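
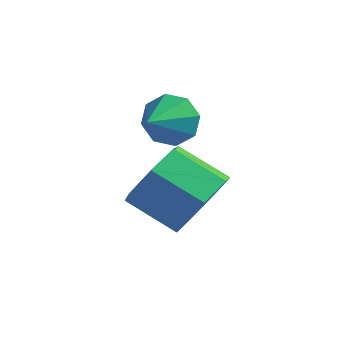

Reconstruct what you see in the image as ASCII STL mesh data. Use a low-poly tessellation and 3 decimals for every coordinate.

solid 
facet normal -0.189 0.925 -0.331
outer loop
vertex -3.701 3.153 1.314
vertex -3.937 2.896 0.73
vertex -4.212 3.055 1.332
endloop
endfacet
facet normal 0.073 -0.200 0.977
outer loop
vertex -3.701 3.153 1.314
vertex -4.212 3.055 1.332
vertex -3.743 1.944 1.07
endloop
endfacet
facet normal -0.188 0.925 -0.330
outer loop
vertex -4.212 3.055 1.332
vertex -3.937 2.896 0.73
vertex -4.562 2.864 0.997
endloop
endfacet
facet normal -0.513 -0.396 0.762
outer loop
vertex -4.212 3.055 1.332
vertex -4.562 2.864 0.997
vertex -3.743 1.944 1.07
endloop
endfacet
facet normal -0.188 0.926 -0.328
outer loop
vertex -4.562 2.864 0.997
vertex -3.937 2.896 0.73
vertex -4.546 2.693 0.506
endloop
endfacet
facet normal -0.740 -0.643 0.200
outer loop
vertex -4.562 2.864 0.997
vertex -4.546 2.693 0.506
vertex -3.743 1.944 1.07
endloop
endfacet
facet normal -0.187 0.925 -0.330
outer loop
vertex -4.546 2.693 0.506
vertex -3.937 2.896 0.73
vertex -4.173 2.64 0.146
endloop
endfacet
facet normal -0.476 -0.794 -0.377
outer loop
vertex -4.546 2.693 0.506
vertex -4.173 2.64 0.146
vertex -3.743 1.944 1.07
endloop
endfacet
facet normal -0.188 0.925 -0.329
outer loop
vertex -4.173 2.64 0.146
vertex -3.937 2.896 0.73
vertex -3.662 2.738 0.129
endloop
endfacet
facet normal 0.125 -0.764 -0.633
outer loop
vertex -4.173 2.64 0.146
vertex -3.662 2.738 0.129
vertex -3.743 1.944 1.07
endloop
endfacet
facet normal -0.189 0.925 -0.330
outer loop
vertex -3.662 2.738 0.129
vertex -3.937 2.896 0.73
vertex -3.312 2.929 0.464
endloop
endfacet
facet normal 0.710 -0.567 -0.418
outer loop
vertex -3.662 2.738 0.129
vertex -3.312 2.929 0.464
vertex -3.743 1.944 1.07
endloop
endfacet
facet normal -0.189 0.925 -0.328
outer loop
vertex -3.312 2.929 0.464
vertex -3.937 2.896 0.73
vertex -3.328 3.1 0.955
endloop
endfacet
facet normal 0.936 -0.322 0.143
outer loop
vertex -3.312 2.929 0.464
vertex -3.328 3.1 0.955
vertex -3.743 1.944 1.07
endloop
endfacet
facet normal -0.187 0.925 -0.331
outer loop
vertex -3.328 3.1 0.955
vertex -3.937 2.896 0.73
vertex -3.701 3.153 1.314
endloop
endfacet
facet normal 0.671 -0.169 0.722
outer loop
vertex -3.328 3.1 0.955
vertex -3.701 3.153 1.314
vertex -3.743 1.944 1.07
endloop
endfacet
facet normal 0.810 0.266 -0.522
outer loop
vertex -2.452 2.168 -0.857
vertex -2.951 2.766 -1.327
vertex -2.493 2.895 -0.551
endloop
endfacet
facet normal 0.583 -0.287 0.760
outer loop
vertex -2.452 2.168 -0.857
vertex -2.493 2.895 -0.551
vertex -3.53 1.815 -0.163
endloop
endfacet
facet normal 0.583 -0.287 0.760
outer loop
vertex -3.53 1.815 -0.163
vertex -2.493 2.895 -0.551
vertex -3.571 2.542 0.143
endloop
endfacet
facet normal -0.810 -0.265 0.522
outer loop
vertex -3.53 1.815 -0.163
vertex -3.571 2.542 0.143
vertex -4.029 2.414 -0.633
endloop
endfacet
facet normal 0.810 0.265 -0.522
outer loop
vertex -2.493 2.895 -0.551
vertex -2.951 2.766 -1.327
vertex -2.879 3.525 -0.83
endloop
endfacet
facet normal 0.323 0.541 0.776
outer loop
vertex -2.493 2.895 -0.551
vertex -2.879 3.525 -0.83
vertex -3.571 2.542 0.143
endloop
endfacet
facet normal 0.323 0.541 0.776
outer loop
vertex -3.571 2.542 0.143
vertex -2.879 3.525 -0.83
vertex -3.957 3.172 -0.135
endloop
endfacet
facet normal -0.810 -0.266 0.522
outer loop
vertex -3.571 2.542 0.143
vertex -3.957 3.172 -0.135
vertex -4.029 2.414 -0.633
endloop
endfacet
facet normal 0.811 0.265 -0.522
outer loop
vertex -2.879 3.525 -0.83
vertex -2.951 2.766 -1.327
vertex -3.319 3.584 -1.483
endloop
endfacet
facet normal -0.180 0.961 0.208
outer loop
vertex -2.879 3.525 -0.83
vertex -3.319 3.584 -1.483
vertex -3.957 3.172 -0.135
endloop
endfacet
facet normal -0.181 0.961 0.208
outer loop
vertex -3.957 3.172 -0.135
vertex -3.319 3.584 -1.483
vertex -4.397 3.231 -0.789
endloop
endfacet
facet normal -0.811 -0.266 0.522
outer loop
vertex -3.957 3.172 -0.135
vertex -4.397 3.231 -0.789
vertex -4.029 2.414 -0.633
endloop
endfacet
facet normal 0.811 0.265 -0.522
outer loop
vertex -3.319 3.584 -1.483
vertex -2.951 2.766 -1.327
vertex -3.482 3.027 -2.019
endloop
endfacet
facet normal -0.548 0.658 -0.517
outer loop
vertex -3.319 3.584 -1.483
vertex -3.482 3.027 -2.019
vertex -4.397 3.231 -0.789
endloop
endfacet
facet normal -0.549 0.657 -0.517
outer loop
vertex -4.397 3.231 -0.789
vertex -3.482 3.027 -2.019
vertex -4.56 2.674 -1.324
endloop
endfacet
facet normal -0.810 -0.265 0.523
outer loop
vertex -4.397 3.231 -0.789
vertex -4.56 2.674 -1.324
vertex -4.029 2.414 -0.633
endloop
endfacet
facet normal 0.811 0.266 -0.522
outer loop
vertex -3.482 3.027 -2.019
vertex -2.951 2.766 -1.327
vertex -3.245 2.274 -2.034
endloop
endfacet
facet normal -0.503 -0.141 -0.852
outer loop
vertex -3.482 3.027 -2.019
vertex -3.245 2.274 -2.034
vertex -4.56 2.674 -1.324
endloop
endfacet
facet normal -0.503 -0.141 -0.852
outer loop
vertex -4.56 2.674 -1.324
vertex -3.245 2.274 -2.034
vertex -4.323 1.921 -1.339
endloop
endfacet
facet normal -0.810 -0.265 0.523
outer loop
vertex -4.56 2.674 -1.324
vertex -4.323 1.921 -1.339
vertex -4.029 2.414 -0.633
endloop
endfacet
facet normal 0.811 0.266 -0.522
outer loop
vertex -3.245 2.274 -2.034
vertex -2.951 2.766 -1.327
vertex -2.787 1.892 -1.517
endloop
endfacet
facet normal -0.079 -0.834 -0.546
outer loop
vertex -3.245 2.274 -2.034
vertex -2.787 1.892 -1.517
vertex -4.323 1.921 -1.339
endloop
endfacet
facet normal -0.079 -0.834 -0.546
outer loop
vertex -4.323 1.921 -1.339
vertex -2.787 1.892 -1.517
vertex -3.865 1.539 -0.822
endloop
endfacet
facet normal -0.811 -0.265 0.522
outer loop
vertex -4.323 1.921 -1.339
vertex -3.865 1.539 -0.822
vertex -4.029 2.414 -0.633
endloop
endfacet
facet normal 0.810 0.266 -0.522
outer loop
vertex -2.787 1.892 -1.517
vertex -2.951 2.766 -1.327
vertex -2.452 2.168 -0.857
endloop
endfacet
facet normal 0.404 -0.899 0.171
outer loop
vertex -2.787 1.892 -1.517
vertex -2.452 2.168 -0.857
vertex -3.865 1.539 -0.822
endloop
endfacet
facet normal 0.404 -0.899 0.171
outer loop
vertex -3.865 1.539 -0.822
vertex -2.452 2.168 -0.857
vertex -3.53 1.815 -0.163
endloop
endfacet
facet normal -0.810 -0.265 0.523
outer loop
vertex -3.865 1.539 -0.822
vertex -3.53 1.815 -0.163
vertex -4.029 2.414 -0.633
endloop
endfacet

endsolid


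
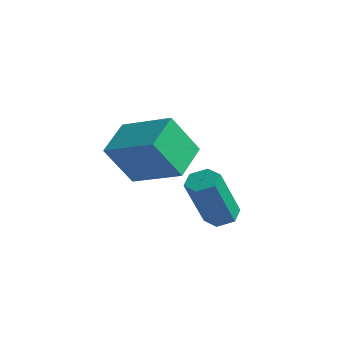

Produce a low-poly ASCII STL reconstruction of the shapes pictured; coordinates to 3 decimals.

solid 
facet normal -0.924 -0.170 -0.343
outer loop
vertex -2.647 -3.09 0.996
vertex -3.16 -1.694 1.688
vertex -2.229 -2.146 -0.599
endloop
endfacet
facet normal 0.312 -0.851 -0.422
outer loop
vertex -0.26 -1.786 0.132
vertex -2.647 -3.09 0.996
vertex -2.229 -2.146 -0.599
endloop
endfacet
facet normal -0.924 -0.169 -0.343
outer loop
vertex -2.229 -2.146 -0.599
vertex -3.16 -1.694 1.688
vertex -2.741 -0.75 0.094
endloop
endfacet
facet normal 0.221 0.497 -0.839
outer loop
vertex -2.741 -0.75 0.094
vertex -0.26 -1.786 0.132
vertex -2.229 -2.146 -0.599
endloop
endfacet
facet normal -0.221 -0.497 0.839
outer loop
vertex -2.647 -3.09 0.996
vertex -1.191 -1.334 2.419
vertex -3.16 -1.694 1.688
endloop
endfacet
facet normal 0.312 -0.851 -0.422
outer loop
vertex -0.679 -2.73 1.726
vertex -2.647 -3.09 0.996
vertex -0.26 -1.786 0.132
endloop
endfacet
facet normal -0.220 -0.497 0.839
outer loop
vertex -0.679 -2.73 1.726
vertex -1.191 -1.334 2.419
vertex -2.647 -3.09 0.996
endloop
endfacet
facet normal -0.312 0.851 0.422
outer loop
vertex -3.16 -1.694 1.688
vertex -1.191 -1.334 2.419
vertex -2.741 -0.75 0.094
endloop
endfacet
facet normal 0.220 0.497 -0.839
outer loop
vertex -0.773 -0.39 0.824
vertex -0.26 -1.786 0.132
vertex -2.741 -0.75 0.094
endloop
endfacet
facet normal -0.312 0.851 0.422
outer loop
vertex -2.741 -0.75 0.094
vertex -1.191 -1.334 2.419
vertex -0.773 -0.39 0.824
endloop
endfacet
facet normal 0.924 0.169 0.343
outer loop
vertex -0.773 -0.39 0.824
vertex -0.679 -2.73 1.726
vertex -0.26 -1.786 0.132
endloop
endfacet
facet normal 0.924 0.169 0.342
outer loop
vertex -1.191 -1.334 2.419
vertex -0.679 -2.73 1.726
vertex -0.773 -0.39 0.824
endloop
endfacet
facet normal -0.033 0.472 -0.881
outer loop
vertex 2.075 -1.494 -0.829
vertex 1.685 -1.936 -1.051
vertex 1.452 -1.424 -0.768
endloop
endfacet
facet normal 0.144 0.875 0.463
outer loop
vertex 2.075 -1.494 -0.829
vertex 1.452 -1.424 -0.768
vertex 2.146 -2.522 1.093
endloop
endfacet
facet normal 0.144 0.875 0.462
outer loop
vertex 2.146 -2.522 1.093
vertex 1.452 -1.424 -0.768
vertex 1.523 -2.451 1.153
endloop
endfacet
facet normal 0.031 -0.471 0.882
outer loop
vertex 2.146 -2.522 1.093
vertex 1.523 -2.451 1.153
vertex 1.755 -2.964 0.871
endloop
endfacet
facet normal -0.032 0.472 -0.881
outer loop
vertex 1.452 -1.424 -0.768
vertex 1.685 -1.936 -1.051
vertex 1.062 -1.865 -0.99
endloop
endfacet
facet normal -0.784 0.535 0.315
outer loop
vertex 1.452 -1.424 -0.768
vertex 1.062 -1.865 -0.99
vertex 1.523 -2.451 1.153
endloop
endfacet
facet normal -0.784 0.535 0.315
outer loop
vertex 1.523 -2.451 1.153
vertex 1.062 -1.865 -0.99
vertex 1.132 -2.893 0.931
endloop
endfacet
facet normal 0.031 -0.471 0.882
outer loop
vertex 1.523 -2.451 1.153
vertex 1.132 -2.893 0.931
vertex 1.755 -2.964 0.871
endloop
endfacet
facet normal -0.033 0.471 -0.881
outer loop
vertex 1.062 -1.865 -0.99
vertex 1.685 -1.936 -1.051
vertex 1.294 -2.378 -1.273
endloop
endfacet
facet normal -0.929 -0.339 -0.147
outer loop
vertex 1.062 -1.865 -0.99
vertex 1.294 -2.378 -1.273
vertex 1.132 -2.893 0.931
endloop
endfacet
facet normal -0.929 -0.340 -0.148
outer loop
vertex 1.132 -2.893 0.931
vertex 1.294 -2.378 -1.273
vertex 1.365 -3.406 0.649
endloop
endfacet
facet normal 0.031 -0.471 0.882
outer loop
vertex 1.132 -2.893 0.931
vertex 1.365 -3.406 0.649
vertex 1.755 -2.964 0.871
endloop
endfacet
facet normal -0.031 0.471 -0.882
outer loop
vertex 1.294 -2.378 -1.273
vertex 1.685 -1.936 -1.051
vertex 1.917 -2.449 -1.333
endloop
endfacet
facet normal -0.144 -0.875 -0.463
outer loop
vertex 1.294 -2.378 -1.273
vertex 1.917 -2.449 -1.333
vertex 1.365 -3.406 0.649
endloop
endfacet
facet normal -0.144 -0.875 -0.462
outer loop
vertex 1.365 -3.406 0.649
vertex 1.917 -2.449 -1.333
vertex 1.988 -3.476 0.588
endloop
endfacet
facet normal 0.033 -0.472 0.881
outer loop
vertex 1.365 -3.406 0.649
vertex 1.988 -3.476 0.588
vertex 1.755 -2.964 0.871
endloop
endfacet
facet normal -0.031 0.471 -0.882
outer loop
vertex 1.917 -2.449 -1.333
vertex 1.685 -1.936 -1.051
vertex 2.308 -2.007 -1.111
endloop
endfacet
facet normal 0.784 -0.535 -0.315
outer loop
vertex 1.917 -2.449 -1.333
vertex 2.308 -2.007 -1.111
vertex 1.988 -3.476 0.588
endloop
endfacet
facet normal 0.784 -0.535 -0.315
outer loop
vertex 1.988 -3.476 0.588
vertex 2.308 -2.007 -1.111
vertex 2.378 -3.035 0.81
endloop
endfacet
facet normal 0.032 -0.472 0.881
outer loop
vertex 1.988 -3.476 0.588
vertex 2.378 -3.035 0.81
vertex 1.755 -2.964 0.871
endloop
endfacet
facet normal -0.031 0.471 -0.882
outer loop
vertex 2.308 -2.007 -1.111
vertex 1.685 -1.936 -1.051
vertex 2.075 -1.494 -0.829
endloop
endfacet
facet normal 0.929 0.340 0.148
outer loop
vertex 2.308 -2.007 -1.111
vertex 2.075 -1.494 -0.829
vertex 2.378 -3.035 0.81
endloop
endfacet
facet normal 0.929 0.339 0.147
outer loop
vertex 2.378 -3.035 0.81
vertex 2.075 -1.494 -0.829
vertex 2.146 -2.522 1.093
endloop
endfacet
facet normal 0.033 -0.471 0.881
outer loop
vertex 2.378 -3.035 0.81
vertex 2.146 -2.522 1.093
vertex 1.755 -2.964 0.871
endloop
endfacet

endsolid


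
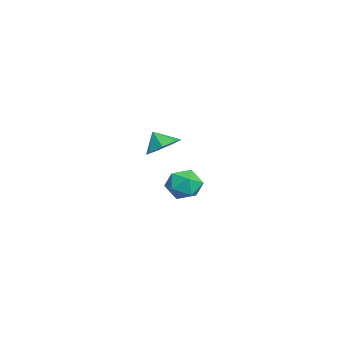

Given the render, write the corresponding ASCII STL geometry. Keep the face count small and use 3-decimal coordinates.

solid 
facet normal 0.355 0.472 -0.807
outer loop
vertex 3.881 0.743 2.227
vertex 3.169 1.529 2.374
vertex 4.163 1.447 2.763
endloop
endfacet
facet normal 0.460 -0.647 0.608
outer loop
vertex 3.881 0.743 2.227
vertex 4.163 1.447 2.763
vertex 2.751 0.971 3.326
endloop
endfacet
facet normal 0.355 0.472 -0.807
outer loop
vertex 4.163 1.447 2.763
vertex 3.169 1.529 2.374
vertex 3.697 2.212 3.006
endloop
endfacet
facet normal 0.386 -0.057 0.921
outer loop
vertex 4.163 1.447 2.763
vertex 3.697 2.212 3.006
vertex 2.751 0.971 3.326
endloop
endfacet
facet normal 0.355 0.472 -0.807
outer loop
vertex 3.697 2.212 3.006
vertex 3.169 1.529 2.374
vertex 2.834 2.463 2.773
endloop
endfacet
facet normal -0.148 0.351 0.925
outer loop
vertex 3.697 2.212 3.006
vertex 2.834 2.463 2.773
vertex 2.751 0.971 3.326
endloop
endfacet
facet normal 0.354 0.472 -0.807
outer loop
vertex 2.834 2.463 2.773
vertex 3.169 1.529 2.374
vertex 2.223 2.01 2.24
endloop
endfacet
facet normal -0.739 0.270 0.617
outer loop
vertex 2.834 2.463 2.773
vertex 2.223 2.01 2.24
vertex 2.751 0.971 3.326
endloop
endfacet
facet normal 0.355 0.473 -0.807
outer loop
vertex 2.223 2.01 2.24
vertex 3.169 1.529 2.374
vertex 2.325 1.195 1.807
endloop
endfacet
facet normal -0.943 -0.240 0.229
outer loop
vertex 2.223 2.01 2.24
vertex 2.325 1.195 1.807
vertex 2.751 0.971 3.326
endloop
endfacet
facet normal 0.355 0.473 -0.807
outer loop
vertex 2.325 1.195 1.807
vertex 3.169 1.529 2.374
vertex 3.063 0.631 1.801
endloop
endfacet
facet normal -0.606 -0.794 0.053
outer loop
vertex 2.325 1.195 1.807
vertex 3.063 0.631 1.801
vertex 2.751 0.971 3.326
endloop
endfacet
facet normal 0.355 0.473 -0.806
outer loop
vertex 3.063 0.631 1.801
vertex 3.169 1.529 2.374
vertex 3.881 0.743 2.227
endloop
endfacet
facet normal 0.018 -0.975 0.221
outer loop
vertex 3.063 0.631 1.801
vertex 3.881 0.743 2.227
vertex 2.751 0.971 3.326
endloop
endfacet
facet normal -0.276 0.923 -0.268
outer loop
vertex -4.041 3.562 -4.062
vertex -4.839 3.583 -3.168
vertex -3.721 3.972 -2.982
endloop
endfacet
facet normal 0.409 0.806 -0.427
outer loop
vertex -4.041 3.562 -4.062
vertex -3.721 3.972 -2.982
vertex -2.975 3.266 -3.599
endloop
endfacet
facet normal 0.442 0.242 -0.864
outer loop
vertex -4.041 3.562 -4.062
vertex -2.975 3.266 -3.599
vertex -3.633 2.44 -4.167
endloop
endfacet
facet normal -0.224 0.010 -0.974
outer loop
vertex -4.041 3.562 -4.062
vertex -3.633 2.44 -4.167
vertex -4.785 2.636 -3.9
endloop
endfacet
facet normal -0.668 0.431 -0.607
outer loop
vertex -4.041 3.562 -4.062
vertex -4.785 2.636 -3.9
vertex -4.839 3.583 -3.168
endloop
endfacet
facet normal 0.750 0.638 0.177
outer loop
vertex -2.975 3.266 -3.599
vertex -3.721 3.972 -2.982
vertex -3.115 3.104 -2.42
endloop
endfacet
facet normal -0.360 0.826 0.433
outer loop
vertex -3.721 3.972 -2.982
vertex -4.839 3.583 -3.168
vertex -4.267 3.3 -2.153
endloop
endfacet
facet normal -0.993 0.031 -0.114
outer loop
vertex -4.839 3.583 -3.168
vertex -4.785 2.636 -3.9
vertex -4.925 2.474 -2.721
endloop
endfacet
facet normal -0.275 -0.650 -0.708
outer loop
vertex -4.785 2.636 -3.9
vertex -3.633 2.44 -4.167
vertex -4.179 1.768 -3.338
endloop
endfacet
facet normal 0.803 -0.276 -0.529
outer loop
vertex -3.633 2.44 -4.167
vertex -2.975 3.266 -3.599
vertex -3.061 2.157 -3.152
endloop
endfacet
facet normal 0.224 -0.010 0.974
outer loop
vertex -3.859 2.178 -2.258
vertex -3.115 3.104 -2.42
vertex -4.267 3.3 -2.153
endloop
endfacet
facet normal -0.442 -0.242 0.864
outer loop
vertex -3.859 2.178 -2.258
vertex -4.267 3.3 -2.153
vertex -4.925 2.474 -2.721
endloop
endfacet
facet normal -0.409 -0.806 0.427
outer loop
vertex -3.859 2.178 -2.258
vertex -4.925 2.474 -2.721
vertex -4.179 1.768 -3.338
endloop
endfacet
facet normal 0.276 -0.923 0.268
outer loop
vertex -3.859 2.178 -2.258
vertex -4.179 1.768 -3.338
vertex -3.061 2.157 -3.152
endloop
endfacet
facet normal 0.668 -0.431 0.607
outer loop
vertex -3.859 2.178 -2.258
vertex -3.061 2.157 -3.152
vertex -3.115 3.104 -2.42
endloop
endfacet
facet normal 0.275 0.650 0.708
outer loop
vertex -4.267 3.3 -2.153
vertex -3.115 3.104 -2.42
vertex -3.721 3.972 -2.982
endloop
endfacet
facet normal -0.803 0.276 0.529
outer loop
vertex -4.925 2.474 -2.721
vertex -4.267 3.3 -2.153
vertex -4.839 3.583 -3.168
endloop
endfacet
facet normal -0.750 -0.638 -0.177
outer loop
vertex -4.179 1.768 -3.338
vertex -4.925 2.474 -2.721
vertex -4.785 2.636 -3.9
endloop
endfacet
facet normal 0.360 -0.826 -0.433
outer loop
vertex -3.061 2.157 -3.152
vertex -4.179 1.768 -3.338
vertex -3.633 2.44 -4.167
endloop
endfacet
facet normal 0.993 -0.031 0.114
outer loop
vertex -3.115 3.104 -2.42
vertex -3.061 2.157 -3.152
vertex -2.975 3.266 -3.599
endloop
endfacet

endsolid


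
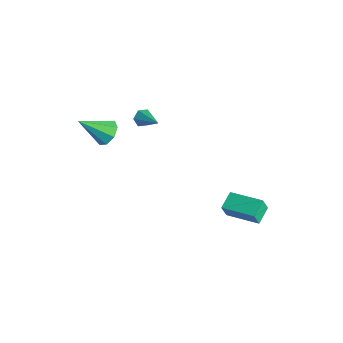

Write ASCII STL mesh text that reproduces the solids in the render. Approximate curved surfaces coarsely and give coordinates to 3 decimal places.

solid 
facet normal -0.872 -0.121 -0.474
outer loop
vertex 0.392 -1.0 3.298
vertex 0.165 -0.615 3.618
vertex 0.403 -0.472 3.143
endloop
endfacet
facet normal 0.721 -0.209 -0.661
outer loop
vertex 0.392 -1.0 3.298
vertex 0.403 -0.472 3.143
vertex 1.535 -0.425 4.362
endloop
endfacet
facet normal -0.873 -0.120 -0.473
outer loop
vertex 0.403 -0.472 3.143
vertex 0.165 -0.615 3.618
vertex 0.176 -0.087 3.464
endloop
endfacet
facet normal 0.503 0.709 -0.494
outer loop
vertex 0.403 -0.472 3.143
vertex 0.176 -0.087 3.464
vertex 1.535 -0.425 4.362
endloop
endfacet
facet normal -0.873 -0.120 -0.473
outer loop
vertex 0.176 -0.087 3.464
vertex 0.165 -0.615 3.618
vertex -0.062 -0.23 3.939
endloop
endfacet
facet normal 0.036 0.952 0.304
outer loop
vertex 0.176 -0.087 3.464
vertex -0.062 -0.23 3.939
vertex 1.535 -0.425 4.362
endloop
endfacet
facet normal -0.873 -0.120 -0.473
outer loop
vertex -0.062 -0.23 3.939
vertex 0.165 -0.615 3.618
vertex -0.073 -0.757 4.093
endloop
endfacet
facet normal -0.214 0.278 0.936
outer loop
vertex -0.062 -0.23 3.939
vertex -0.073 -0.757 4.093
vertex 1.535 -0.425 4.362
endloop
endfacet
facet normal -0.873 -0.121 -0.473
outer loop
vertex -0.073 -0.757 4.093
vertex 0.165 -0.615 3.618
vertex 0.154 -1.142 3.773
endloop
endfacet
facet normal 0.003 -0.638 0.770
outer loop
vertex -0.073 -0.757 4.093
vertex 0.154 -1.142 3.773
vertex 1.535 -0.425 4.362
endloop
endfacet
facet normal -0.873 -0.121 -0.473
outer loop
vertex 0.154 -1.142 3.773
vertex 0.165 -0.615 3.618
vertex 0.392 -1.0 3.298
endloop
endfacet
facet normal 0.470 -0.882 -0.028
outer loop
vertex 0.154 -1.142 3.773
vertex 0.392 -1.0 3.298
vertex 1.535 -0.425 4.362
endloop
endfacet
facet normal -0.828 -0.530 -0.184
outer loop
vertex 2.829 2.581 -3.409
vertex 2.201 3.442 -3.065
vertex 2.809 2.913 -4.277
endloop
endfacet
facet normal 0.561 -0.769 -0.307
outer loop
vertex 4.439 3.958 -3.915
vertex 2.829 2.581 -3.409
vertex 2.809 2.913 -4.277
endloop
endfacet
facet normal -0.828 -0.530 -0.184
outer loop
vertex 2.809 2.913 -4.277
vertex 2.201 3.442 -3.065
vertex 2.181 3.774 -3.933
endloop
endfacet
facet normal -0.022 0.357 -0.934
outer loop
vertex 2.181 3.774 -3.933
vertex 4.439 3.958 -3.915
vertex 2.809 2.913 -4.277
endloop
endfacet
facet normal 0.022 -0.357 0.934
outer loop
vertex 2.829 2.581 -3.409
vertex 3.831 4.487 -2.703
vertex 2.201 3.442 -3.065
endloop
endfacet
facet normal 0.561 -0.769 -0.307
outer loop
vertex 4.459 3.626 -3.047
vertex 2.829 2.581 -3.409
vertex 4.439 3.958 -3.915
endloop
endfacet
facet normal 0.022 -0.357 0.934
outer loop
vertex 4.459 3.626 -3.047
vertex 3.831 4.487 -2.703
vertex 2.829 2.581 -3.409
endloop
endfacet
facet normal -0.561 0.769 0.307
outer loop
vertex 2.201 3.442 -3.065
vertex 3.831 4.487 -2.703
vertex 2.181 3.774 -3.933
endloop
endfacet
facet normal -0.022 0.357 -0.934
outer loop
vertex 3.811 4.819 -3.571
vertex 4.439 3.958 -3.915
vertex 2.181 3.774 -3.933
endloop
endfacet
facet normal -0.561 0.769 0.307
outer loop
vertex 2.181 3.774 -3.933
vertex 3.831 4.487 -2.703
vertex 3.811 4.819 -3.571
endloop
endfacet
facet normal 0.828 0.530 0.184
outer loop
vertex 3.811 4.819 -3.571
vertex 4.459 3.626 -3.047
vertex 4.439 3.958 -3.915
endloop
endfacet
facet normal 0.828 0.530 0.184
outer loop
vertex 3.831 4.487 -2.703
vertex 4.459 3.626 -3.047
vertex 3.811 4.819 -3.571
endloop
endfacet
facet normal 0.236 0.721 -0.652
outer loop
vertex -0.296 -1.835 2.943
vertex -0.642 -2.261 2.347
vertex -0.897 -1.701 2.874
endloop
endfacet
facet normal -0.028 0.355 0.934
outer loop
vertex -0.296 -1.835 2.943
vertex -0.897 -1.701 2.874
vertex -1.098 -3.659 3.613
endloop
endfacet
facet normal 0.235 0.721 -0.652
outer loop
vertex -0.897 -1.701 2.874
vertex -0.642 -2.261 2.347
vertex -1.349 -1.895 2.497
endloop
endfacet
facet normal -0.684 0.318 0.656
outer loop
vertex -0.897 -1.701 2.874
vertex -1.349 -1.895 2.497
vertex -1.098 -3.659 3.613
endloop
endfacet
facet normal 0.235 0.721 -0.652
outer loop
vertex -1.349 -1.895 2.497
vertex -0.642 -2.261 2.347
vertex -1.387 -2.303 2.032
endloop
endfacet
facet normal -0.990 -0.058 0.131
outer loop
vertex -1.349 -1.895 2.497
vertex -1.387 -2.303 2.032
vertex -1.098 -3.659 3.613
endloop
endfacet
facet normal 0.235 0.720 -0.653
outer loop
vertex -1.387 -2.303 2.032
vertex -0.642 -2.261 2.347
vertex -0.989 -2.687 1.752
endloop
endfacet
facet normal -0.765 -0.551 -0.333
outer loop
vertex -1.387 -2.303 2.032
vertex -0.989 -2.687 1.752
vertex -1.098 -3.659 3.613
endloop
endfacet
facet normal 0.234 0.721 -0.653
outer loop
vertex -0.989 -2.687 1.752
vertex -0.642 -2.261 2.347
vertex -0.387 -2.821 1.82
endloop
endfacet
facet normal -0.142 -0.874 -0.465
outer loop
vertex -0.989 -2.687 1.752
vertex -0.387 -2.821 1.82
vertex -1.098 -3.659 3.613
endloop
endfacet
facet normal 0.236 0.721 -0.652
outer loop
vertex -0.387 -2.821 1.82
vertex -0.642 -2.261 2.347
vertex 0.065 -2.627 2.198
endloop
endfacet
facet normal 0.515 -0.837 -0.187
outer loop
vertex -0.387 -2.821 1.82
vertex 0.065 -2.627 2.198
vertex -1.098 -3.659 3.613
endloop
endfacet
facet normal 0.235 0.720 -0.653
outer loop
vertex 0.065 -2.627 2.198
vertex -0.642 -2.261 2.347
vertex 0.103 -2.218 2.663
endloop
endfacet
facet normal 0.820 -0.461 0.338
outer loop
vertex 0.065 -2.627 2.198
vertex 0.103 -2.218 2.663
vertex -1.098 -3.659 3.613
endloop
endfacet
facet normal 0.235 0.721 -0.652
outer loop
vertex 0.103 -2.218 2.663
vertex -0.642 -2.261 2.347
vertex -0.296 -1.835 2.943
endloop
endfacet
facet normal 0.595 0.033 0.803
outer loop
vertex 0.103 -2.218 2.663
vertex -0.296 -1.835 2.943
vertex -1.098 -3.659 3.613
endloop
endfacet

endsolid


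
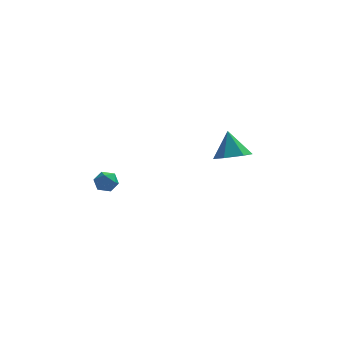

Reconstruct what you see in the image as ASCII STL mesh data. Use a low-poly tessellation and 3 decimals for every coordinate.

solid 
facet normal 0.122 -0.470 -0.874
outer loop
vertex 4.268 3.541 -2.24
vertex 3.749 2.77 -1.898
vertex 3.286 3.512 -2.362
endloop
endfacet
facet normal -0.029 1.000 -0.006
outer loop
vertex 4.268 3.541 -2.24
vertex 3.286 3.512 -2.362
vertex 3.551 3.53 -0.482
endloop
endfacet
facet normal 0.122 -0.470 -0.874
outer loop
vertex 3.286 3.512 -2.362
vertex 3.749 2.77 -1.898
vertex 2.767 2.741 -2.02
endloop
endfacet
facet normal -0.802 0.588 0.107
outer loop
vertex 3.286 3.512 -2.362
vertex 2.767 2.741 -2.02
vertex 3.551 3.53 -0.482
endloop
endfacet
facet normal 0.123 -0.469 -0.875
outer loop
vertex 2.767 2.741 -2.02
vertex 3.749 2.77 -1.898
vertex 3.231 1.999 -1.557
endloop
endfacet
facet normal -0.830 -0.193 0.522
outer loop
vertex 2.767 2.741 -2.02
vertex 3.231 1.999 -1.557
vertex 3.551 3.53 -0.482
endloop
endfacet
facet normal 0.123 -0.469 -0.875
outer loop
vertex 3.231 1.999 -1.557
vertex 3.749 2.77 -1.898
vertex 4.213 2.028 -1.435
endloop
endfacet
facet normal -0.086 -0.560 0.824
outer loop
vertex 3.231 1.999 -1.557
vertex 4.213 2.028 -1.435
vertex 3.551 3.53 -0.482
endloop
endfacet
facet normal 0.123 -0.469 -0.875
outer loop
vertex 4.213 2.028 -1.435
vertex 3.749 2.77 -1.898
vertex 4.731 2.799 -1.776
endloop
endfacet
facet normal 0.688 -0.148 0.711
outer loop
vertex 4.213 2.028 -1.435
vertex 4.731 2.799 -1.776
vertex 3.551 3.53 -0.482
endloop
endfacet
facet normal 0.122 -0.470 -0.874
outer loop
vertex 4.731 2.799 -1.776
vertex 3.749 2.77 -1.898
vertex 4.268 3.541 -2.24
endloop
endfacet
facet normal 0.716 0.632 0.296
outer loop
vertex 4.731 2.799 -1.776
vertex 4.268 3.541 -2.24
vertex 3.551 3.53 -0.482
endloop
endfacet
facet normal -0.608 -0.592 0.529
outer loop
vertex -3.298 -3.341 0.234
vertex -2.939 -3.849 0.078
vertex -2.806 -3.512 0.608
endloop
endfacet
facet normal -0.589 0.065 0.805
outer loop
vertex -3.298 -3.341 0.234
vertex -2.806 -3.512 0.608
vertex -2.912 -2.892 0.48
endloop
endfacet
facet normal -0.798 0.522 0.300
outer loop
vertex -3.298 -3.341 0.234
vertex -2.912 -2.892 0.48
vertex -3.11 -2.846 -0.128
endloop
endfacet
facet normal -0.946 0.148 -0.289
outer loop
vertex -3.298 -3.341 0.234
vertex -3.11 -2.846 -0.128
vertex -3.127 -3.437 -0.376
endloop
endfacet
facet normal -0.829 -0.540 -0.147
outer loop
vertex -3.298 -3.341 0.234
vertex -3.127 -3.437 -0.376
vertex -2.939 -3.849 0.078
endloop
endfacet
facet normal 0.090 0.216 0.972
outer loop
vertex -2.912 -2.892 0.48
vertex -2.806 -3.512 0.608
vertex -2.313 -3.123 0.476
endloop
endfacet
facet normal 0.059 -0.849 0.525
outer loop
vertex -2.806 -3.512 0.608
vertex -2.939 -3.849 0.078
vertex -2.33 -3.714 0.228
endloop
endfacet
facet normal -0.299 -0.765 -0.570
outer loop
vertex -2.939 -3.849 0.078
vertex -3.127 -3.437 -0.376
vertex -2.528 -3.668 -0.38
endloop
endfacet
facet normal -0.490 0.349 -0.799
outer loop
vertex -3.127 -3.437 -0.376
vertex -3.11 -2.846 -0.128
vertex -2.634 -3.048 -0.508
endloop
endfacet
facet normal -0.250 0.956 0.154
outer loop
vertex -3.11 -2.846 -0.128
vertex -2.912 -2.892 0.48
vertex -2.501 -2.711 0.022
endloop
endfacet
facet normal 0.946 -0.148 0.289
outer loop
vertex -2.142 -3.219 -0.134
vertex -2.313 -3.123 0.476
vertex -2.33 -3.714 0.228
endloop
endfacet
facet normal 0.798 -0.522 -0.300
outer loop
vertex -2.142 -3.219 -0.134
vertex -2.33 -3.714 0.228
vertex -2.528 -3.668 -0.38
endloop
endfacet
facet normal 0.589 -0.065 -0.805
outer loop
vertex -2.142 -3.219 -0.134
vertex -2.528 -3.668 -0.38
vertex -2.634 -3.048 -0.508
endloop
endfacet
facet normal 0.608 0.592 -0.529
outer loop
vertex -2.142 -3.219 -0.134
vertex -2.634 -3.048 -0.508
vertex -2.501 -2.711 0.022
endloop
endfacet
facet normal 0.829 0.540 0.147
outer loop
vertex -2.142 -3.219 -0.134
vertex -2.501 -2.711 0.022
vertex -2.313 -3.123 0.476
endloop
endfacet
facet normal 0.490 -0.349 0.799
outer loop
vertex -2.33 -3.714 0.228
vertex -2.313 -3.123 0.476
vertex -2.806 -3.512 0.608
endloop
endfacet
facet normal 0.250 -0.956 -0.154
outer loop
vertex -2.528 -3.668 -0.38
vertex -2.33 -3.714 0.228
vertex -2.939 -3.849 0.078
endloop
endfacet
facet normal -0.090 -0.216 -0.972
outer loop
vertex -2.634 -3.048 -0.508
vertex -2.528 -3.668 -0.38
vertex -3.127 -3.437 -0.376
endloop
endfacet
facet normal -0.059 0.849 -0.525
outer loop
vertex -2.501 -2.711 0.022
vertex -2.634 -3.048 -0.508
vertex -3.11 -2.846 -0.128
endloop
endfacet
facet normal 0.299 0.765 0.570
outer loop
vertex -2.313 -3.123 0.476
vertex -2.501 -2.711 0.022
vertex -2.912 -2.892 0.48
endloop
endfacet

endsolid


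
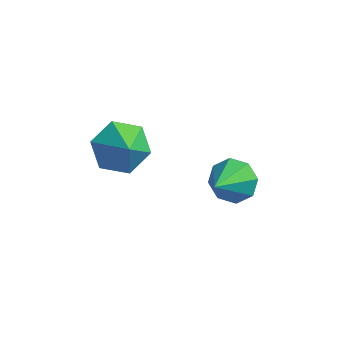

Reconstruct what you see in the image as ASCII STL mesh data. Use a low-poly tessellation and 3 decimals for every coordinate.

solid 
facet normal 0.014 0.808 -0.589
outer loop
vertex -0.742 0.022 -2.279
vertex -1.587 0.231 -2.013
vertex -0.751 0.433 -1.716
endloop
endfacet
facet normal 0.901 -0.344 0.265
outer loop
vertex -0.742 0.022 -2.279
vertex -0.751 0.433 -1.716
vertex -1.613 -1.231 -0.947
endloop
endfacet
facet normal 0.014 0.808 -0.589
outer loop
vertex -0.751 0.433 -1.716
vertex -1.587 0.231 -2.013
vertex -1.25 0.725 -1.328
endloop
endfacet
facet normal 0.626 0.035 0.779
outer loop
vertex -0.751 0.433 -1.716
vertex -1.25 0.725 -1.328
vertex -1.613 -1.231 -0.947
endloop
endfacet
facet normal 0.014 0.808 -0.590
outer loop
vertex -1.25 0.725 -1.328
vertex -1.587 0.231 -2.013
vertex -1.946 0.728 -1.341
endloop
endfacet
facet normal -0.017 0.194 0.981
outer loop
vertex -1.25 0.725 -1.328
vertex -1.946 0.728 -1.341
vertex -1.613 -1.231 -0.947
endloop
endfacet
facet normal 0.015 0.808 -0.589
outer loop
vertex -1.946 0.728 -1.341
vertex -1.587 0.231 -2.013
vertex -2.432 0.44 -1.748
endloop
endfacet
facet normal -0.655 0.040 0.754
outer loop
vertex -1.946 0.728 -1.341
vertex -2.432 0.44 -1.748
vertex -1.613 -1.231 -0.947
endloop
endfacet
facet normal 0.015 0.807 -0.590
outer loop
vertex -2.432 0.44 -1.748
vertex -1.587 0.231 -2.013
vertex -2.423 0.029 -2.31
endloop
endfacet
facet normal -0.913 -0.336 0.231
outer loop
vertex -2.432 0.44 -1.748
vertex -2.423 0.029 -2.31
vertex -1.613 -1.231 -0.947
endloop
endfacet
facet normal 0.014 0.808 -0.589
outer loop
vertex -2.423 0.029 -2.31
vertex -1.587 0.231 -2.013
vertex -1.924 -0.263 -2.699
endloop
endfacet
facet normal -0.639 -0.716 -0.282
outer loop
vertex -2.423 0.029 -2.31
vertex -1.924 -0.263 -2.699
vertex -1.613 -1.231 -0.947
endloop
endfacet
facet normal 0.014 0.808 -0.589
outer loop
vertex -1.924 -0.263 -2.699
vertex -1.587 0.231 -2.013
vertex -1.228 -0.266 -2.686
endloop
endfacet
facet normal 0.005 -0.875 -0.484
outer loop
vertex -1.924 -0.263 -2.699
vertex -1.228 -0.266 -2.686
vertex -1.613 -1.231 -0.947
endloop
endfacet
facet normal 0.014 0.808 -0.589
outer loop
vertex -1.228 -0.266 -2.686
vertex -1.587 0.231 -2.013
vertex -0.742 0.022 -2.279
endloop
endfacet
facet normal 0.643 -0.721 -0.258
outer loop
vertex -1.228 -0.266 -2.686
vertex -0.742 0.022 -2.279
vertex -1.613 -1.231 -0.947
endloop
endfacet
facet normal -0.563 0.519 -0.643
outer loop
vertex -3.511 -3.598 1.245
vertex -4.035 -3.19 2.033
vertex -3.192 -2.718 1.675
endloop
endfacet
facet normal 0.949 -0.302 -0.086
outer loop
vertex -3.511 -3.598 1.245
vertex -3.192 -2.718 1.675
vertex -3.425 -3.75 2.727
endloop
endfacet
facet normal -0.563 0.518 -0.644
outer loop
vertex -3.192 -2.718 1.675
vertex -4.035 -3.19 2.033
vertex -3.716 -2.31 2.462
endloop
endfacet
facet normal 0.861 0.255 0.441
outer loop
vertex -3.192 -2.718 1.675
vertex -3.716 -2.31 2.462
vertex -3.425 -3.75 2.727
endloop
endfacet
facet normal -0.564 0.518 -0.643
outer loop
vertex -3.716 -2.31 2.462
vertex -4.035 -3.19 2.033
vertex -4.558 -2.782 2.821
endloop
endfacet
facet normal 0.272 0.227 0.935
outer loop
vertex -3.716 -2.31 2.462
vertex -4.558 -2.782 2.821
vertex -3.425 -3.75 2.727
endloop
endfacet
facet normal -0.564 0.518 -0.643
outer loop
vertex -4.558 -2.782 2.821
vertex -4.035 -3.19 2.033
vertex -4.877 -3.663 2.391
endloop
endfacet
facet normal -0.231 -0.358 0.905
outer loop
vertex -4.558 -2.782 2.821
vertex -4.877 -3.663 2.391
vertex -3.425 -3.75 2.727
endloop
endfacet
facet normal -0.564 0.518 -0.642
outer loop
vertex -4.877 -3.663 2.391
vertex -4.035 -3.19 2.033
vertex -4.354 -4.07 1.603
endloop
endfacet
facet normal -0.142 -0.915 0.378
outer loop
vertex -4.877 -3.663 2.391
vertex -4.354 -4.07 1.603
vertex -3.425 -3.75 2.727
endloop
endfacet
facet normal -0.563 0.519 -0.643
outer loop
vertex -4.354 -4.07 1.603
vertex -4.035 -3.19 2.033
vertex -3.511 -3.598 1.245
endloop
endfacet
facet normal 0.447 -0.887 -0.117
outer loop
vertex -4.354 -4.07 1.603
vertex -3.511 -3.598 1.245
vertex -3.425 -3.75 2.727
endloop
endfacet

endsolid


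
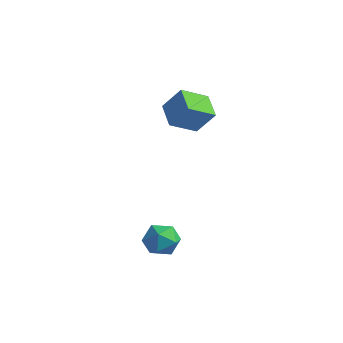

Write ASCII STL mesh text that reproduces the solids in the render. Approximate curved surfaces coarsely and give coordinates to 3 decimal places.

solid 
facet normal -0.772 0.552 -0.315
outer loop
vertex 2.274 -3.285 -3.828
vertex 1.542 -3.937 -3.176
vertex 2.042 -2.975 -2.716
endloop
endfacet
facet normal -0.174 0.939 -0.298
outer loop
vertex 2.274 -3.285 -3.828
vertex 2.042 -2.975 -2.716
vertex 3.142 -2.903 -3.13
endloop
endfacet
facet normal 0.306 0.622 -0.721
outer loop
vertex 2.274 -3.285 -3.828
vertex 3.142 -2.903 -3.13
vertex 3.322 -3.821 -3.846
endloop
endfacet
facet normal 0.003 0.039 -0.999
outer loop
vertex 2.274 -3.285 -3.828
vertex 3.322 -3.821 -3.846
vertex 2.334 -4.46 -3.874
endloop
endfacet
facet normal -0.663 -0.005 -0.749
outer loop
vertex 2.274 -3.285 -3.828
vertex 2.334 -4.46 -3.874
vertex 1.542 -3.937 -3.176
endloop
endfacet
facet normal 0.079 0.926 0.370
outer loop
vertex 3.142 -2.903 -3.13
vertex 2.042 -2.975 -2.716
vertex 2.946 -3.32 -2.046
endloop
endfacet
facet normal -0.891 0.299 0.342
outer loop
vertex 2.042 -2.975 -2.716
vertex 1.542 -3.937 -3.176
vertex 1.958 -3.959 -2.074
endloop
endfacet
facet normal -0.714 -0.601 -0.360
outer loop
vertex 1.542 -3.937 -3.176
vertex 2.334 -4.46 -3.874
vertex 2.138 -4.877 -2.79
endloop
endfacet
facet normal 0.365 -0.530 -0.765
outer loop
vertex 2.334 -4.46 -3.874
vertex 3.322 -3.821 -3.846
vertex 3.238 -4.805 -3.204
endloop
endfacet
facet normal 0.855 0.413 -0.314
outer loop
vertex 3.322 -3.821 -3.846
vertex 3.142 -2.903 -3.13
vertex 3.738 -3.843 -2.744
endloop
endfacet
facet normal -0.003 -0.039 0.999
outer loop
vertex 3.006 -4.495 -2.092
vertex 2.946 -3.32 -2.046
vertex 1.958 -3.959 -2.074
endloop
endfacet
facet normal -0.306 -0.622 0.721
outer loop
vertex 3.006 -4.495 -2.092
vertex 1.958 -3.959 -2.074
vertex 2.138 -4.877 -2.79
endloop
endfacet
facet normal 0.174 -0.939 0.298
outer loop
vertex 3.006 -4.495 -2.092
vertex 2.138 -4.877 -2.79
vertex 3.238 -4.805 -3.204
endloop
endfacet
facet normal 0.772 -0.552 0.315
outer loop
vertex 3.006 -4.495 -2.092
vertex 3.238 -4.805 -3.204
vertex 3.738 -3.843 -2.744
endloop
endfacet
facet normal 0.663 0.005 0.749
outer loop
vertex 3.006 -4.495 -2.092
vertex 3.738 -3.843 -2.744
vertex 2.946 -3.32 -2.046
endloop
endfacet
facet normal -0.365 0.530 0.765
outer loop
vertex 1.958 -3.959 -2.074
vertex 2.946 -3.32 -2.046
vertex 2.042 -2.975 -2.716
endloop
endfacet
facet normal -0.855 -0.413 0.314
outer loop
vertex 2.138 -4.877 -2.79
vertex 1.958 -3.959 -2.074
vertex 1.542 -3.937 -3.176
endloop
endfacet
facet normal -0.079 -0.926 -0.370
outer loop
vertex 3.238 -4.805 -3.204
vertex 2.138 -4.877 -2.79
vertex 2.334 -4.46 -3.874
endloop
endfacet
facet normal 0.891 -0.299 -0.342
outer loop
vertex 3.738 -3.843 -2.744
vertex 3.238 -4.805 -3.204
vertex 3.322 -3.821 -3.846
endloop
endfacet
facet normal 0.714 0.601 0.360
outer loop
vertex 2.946 -3.32 -2.046
vertex 3.738 -3.843 -2.744
vertex 3.142 -2.903 -3.13
endloop
endfacet
facet normal -0.784 0.489 0.381
outer loop
vertex -3.337 2.295 2.866
vertex -2.31 2.772 4.367
vertex -2.758 3.939 1.947
endloop
endfacet
facet normal -0.546 -0.254 -0.798
outer loop
vertex -1.33 3.048 1.253
vertex -3.337 2.295 2.866
vertex -2.758 3.939 1.947
endloop
endfacet
facet normal -0.784 0.489 0.381
outer loop
vertex -2.758 3.939 1.947
vertex -2.31 2.772 4.367
vertex -1.731 4.416 3.448
endloop
endfacet
facet normal 0.294 0.834 -0.466
outer loop
vertex -1.731 4.416 3.448
vertex -1.33 3.048 1.253
vertex -2.758 3.939 1.947
endloop
endfacet
facet normal -0.294 -0.834 0.466
outer loop
vertex -3.337 2.295 2.866
vertex -0.882 1.881 3.673
vertex -2.31 2.772 4.367
endloop
endfacet
facet normal -0.546 -0.254 -0.798
outer loop
vertex -1.909 1.404 2.172
vertex -3.337 2.295 2.866
vertex -1.33 3.048 1.253
endloop
endfacet
facet normal -0.294 -0.834 0.466
outer loop
vertex -1.909 1.404 2.172
vertex -0.882 1.881 3.673
vertex -3.337 2.295 2.866
endloop
endfacet
facet normal 0.546 0.254 0.798
outer loop
vertex -2.31 2.772 4.367
vertex -0.882 1.881 3.673
vertex -1.731 4.416 3.448
endloop
endfacet
facet normal 0.294 0.834 -0.466
outer loop
vertex -0.303 3.525 2.754
vertex -1.33 3.048 1.253
vertex -1.731 4.416 3.448
endloop
endfacet
facet normal 0.546 0.254 0.798
outer loop
vertex -1.731 4.416 3.448
vertex -0.882 1.881 3.673
vertex -0.303 3.525 2.754
endloop
endfacet
facet normal 0.784 -0.489 -0.381
outer loop
vertex -0.303 3.525 2.754
vertex -1.909 1.404 2.172
vertex -1.33 3.048 1.253
endloop
endfacet
facet normal 0.784 -0.489 -0.381
outer loop
vertex -0.882 1.881 3.673
vertex -1.909 1.404 2.172
vertex -0.303 3.525 2.754
endloop
endfacet

endsolid


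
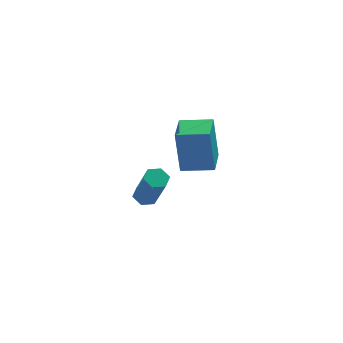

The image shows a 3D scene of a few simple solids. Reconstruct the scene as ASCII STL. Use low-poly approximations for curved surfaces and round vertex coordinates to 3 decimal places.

solid 
facet normal -0.161 0.449 -0.879
outer loop
vertex -0.251 3.453 -2.158
vertex -0.533 3.83 -1.914
vertex -0.01 3.89 -1.979
endloop
endfacet
facet normal 0.876 -0.346 -0.335
outer loop
vertex -0.251 3.453 -2.158
vertex -0.01 3.89 -1.979
vertex 0.054 2.592 -0.469
endloop
endfacet
facet normal 0.876 -0.346 -0.335
outer loop
vertex 0.054 2.592 -0.469
vertex -0.01 3.89 -1.979
vertex 0.295 3.029 -0.29
endloop
endfacet
facet normal 0.159 -0.448 0.880
outer loop
vertex 0.054 2.592 -0.469
vertex 0.295 3.029 -0.29
vertex -0.227 2.97 -0.226
endloop
endfacet
facet normal -0.161 0.449 -0.879
outer loop
vertex -0.01 3.89 -1.979
vertex -0.533 3.83 -1.914
vertex -0.291 4.267 -1.735
endloop
endfacet
facet normal 0.833 0.540 0.125
outer loop
vertex -0.01 3.89 -1.979
vertex -0.291 4.267 -1.735
vertex 0.295 3.029 -0.29
endloop
endfacet
facet normal 0.832 0.540 0.125
outer loop
vertex 0.295 3.029 -0.29
vertex -0.291 4.267 -1.735
vertex 0.014 3.406 -0.047
endloop
endfacet
facet normal 0.159 -0.449 0.879
outer loop
vertex 0.295 3.029 -0.29
vertex 0.014 3.406 -0.047
vertex -0.227 2.97 -0.226
endloop
endfacet
facet normal -0.158 0.448 -0.880
outer loop
vertex -0.291 4.267 -1.735
vertex -0.533 3.83 -1.914
vertex -0.814 4.208 -1.671
endloop
endfacet
facet normal -0.044 0.887 0.460
outer loop
vertex -0.291 4.267 -1.735
vertex -0.814 4.208 -1.671
vertex 0.014 3.406 -0.047
endloop
endfacet
facet normal -0.043 0.887 0.460
outer loop
vertex 0.014 3.406 -0.047
vertex -0.814 4.208 -1.671
vertex -0.509 3.347 0.018
endloop
endfacet
facet normal 0.160 -0.449 0.879
outer loop
vertex 0.014 3.406 -0.047
vertex -0.509 3.347 0.018
vertex -0.227 2.97 -0.226
endloop
endfacet
facet normal -0.159 0.448 -0.880
outer loop
vertex -0.814 4.208 -1.671
vertex -0.533 3.83 -1.914
vertex -1.055 3.771 -1.85
endloop
endfacet
facet normal -0.876 0.346 0.335
outer loop
vertex -0.814 4.208 -1.671
vertex -1.055 3.771 -1.85
vertex -0.509 3.347 0.018
endloop
endfacet
facet normal -0.876 0.346 0.335
outer loop
vertex -0.509 3.347 0.018
vertex -1.055 3.771 -1.85
vertex -0.75 2.91 -0.161
endloop
endfacet
facet normal 0.161 -0.449 0.879
outer loop
vertex -0.509 3.347 0.018
vertex -0.75 2.91 -0.161
vertex -0.227 2.97 -0.226
endloop
endfacet
facet normal -0.159 0.449 -0.879
outer loop
vertex -1.055 3.771 -1.85
vertex -0.533 3.83 -1.914
vertex -0.774 3.394 -2.093
endloop
endfacet
facet normal -0.832 -0.540 -0.125
outer loop
vertex -1.055 3.771 -1.85
vertex -0.774 3.394 -2.093
vertex -0.75 2.91 -0.161
endloop
endfacet
facet normal -0.833 -0.540 -0.125
outer loop
vertex -0.75 2.91 -0.161
vertex -0.774 3.394 -2.093
vertex -0.469 2.533 -0.405
endloop
endfacet
facet normal 0.161 -0.449 0.879
outer loop
vertex -0.75 2.91 -0.161
vertex -0.469 2.533 -0.405
vertex -0.227 2.97 -0.226
endloop
endfacet
facet normal -0.160 0.449 -0.879
outer loop
vertex -0.774 3.394 -2.093
vertex -0.533 3.83 -1.914
vertex -0.251 3.453 -2.158
endloop
endfacet
facet normal 0.043 -0.887 -0.460
outer loop
vertex -0.774 3.394 -2.093
vertex -0.251 3.453 -2.158
vertex -0.469 2.533 -0.405
endloop
endfacet
facet normal 0.044 -0.887 -0.460
outer loop
vertex -0.469 2.533 -0.405
vertex -0.251 3.453 -2.158
vertex 0.054 2.592 -0.469
endloop
endfacet
facet normal 0.158 -0.448 0.880
outer loop
vertex -0.469 2.533 -0.405
vertex 0.054 2.592 -0.469
vertex -0.227 2.97 -0.226
endloop
endfacet
facet normal -0.954 0.276 -0.118
outer loop
vertex 0.048 0.554 3.971
vertex 0.426 1.801 3.836
vertex 0.203 0.31 2.154
endloop
endfacet
facet normal -0.289 -0.952 0.103
outer loop
vertex 1.414 -0.041 2.304
vertex 0.048 0.554 3.971
vertex 0.203 0.31 2.154
endloop
endfacet
facet normal -0.954 0.276 -0.118
outer loop
vertex 0.203 0.31 2.154
vertex 0.426 1.801 3.836
vertex 0.581 1.557 2.019
endloop
endfacet
facet normal 0.084 -0.132 -0.988
outer loop
vertex 0.581 1.557 2.019
vertex 1.414 -0.041 2.304
vertex 0.203 0.31 2.154
endloop
endfacet
facet normal -0.084 0.132 0.988
outer loop
vertex 0.048 0.554 3.971
vertex 1.637 1.45 3.986
vertex 0.426 1.801 3.836
endloop
endfacet
facet normal -0.289 -0.952 0.103
outer loop
vertex 1.259 0.203 4.121
vertex 0.048 0.554 3.971
vertex 1.414 -0.041 2.304
endloop
endfacet
facet normal -0.084 0.132 0.988
outer loop
vertex 1.259 0.203 4.121
vertex 1.637 1.45 3.986
vertex 0.048 0.554 3.971
endloop
endfacet
facet normal 0.289 0.952 -0.103
outer loop
vertex 0.426 1.801 3.836
vertex 1.637 1.45 3.986
vertex 0.581 1.557 2.019
endloop
endfacet
facet normal 0.084 -0.132 -0.988
outer loop
vertex 1.792 1.206 2.169
vertex 1.414 -0.041 2.304
vertex 0.581 1.557 2.019
endloop
endfacet
facet normal 0.289 0.952 -0.103
outer loop
vertex 0.581 1.557 2.019
vertex 1.637 1.45 3.986
vertex 1.792 1.206 2.169
endloop
endfacet
facet normal 0.954 -0.276 0.118
outer loop
vertex 1.792 1.206 2.169
vertex 1.259 0.203 4.121
vertex 1.414 -0.041 2.304
endloop
endfacet
facet normal 0.954 -0.276 0.118
outer loop
vertex 1.637 1.45 3.986
vertex 1.259 0.203 4.121
vertex 1.792 1.206 2.169
endloop
endfacet

endsolid


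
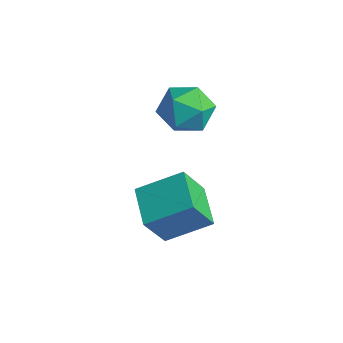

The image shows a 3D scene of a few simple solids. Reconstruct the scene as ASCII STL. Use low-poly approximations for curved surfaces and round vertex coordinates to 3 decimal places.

solid 
facet normal -0.006 0.917 0.399
outer loop
vertex 0.515 3.836 3.648
vertex 1.151 3.424 4.604
vertex 1.735 3.855 3.624
endloop
endfacet
facet normal -0.021 0.949 -0.313
outer loop
vertex 0.515 3.836 3.648
vertex 1.735 3.855 3.624
vertex 1.11 3.514 2.633
endloop
endfacet
facet normal -0.598 0.594 -0.539
outer loop
vertex 0.515 3.836 3.648
vertex 1.11 3.514 2.633
vertex 0.141 2.872 3.0
endloop
endfacet
facet normal -0.939 0.341 0.035
outer loop
vertex 0.515 3.836 3.648
vertex 0.141 2.872 3.0
vertex 0.166 2.816 4.219
endloop
endfacet
facet normal -0.574 0.541 0.615
outer loop
vertex 0.515 3.836 3.648
vertex 0.166 2.816 4.219
vertex 1.151 3.424 4.604
endloop
endfacet
facet normal 0.556 0.613 -0.561
outer loop
vertex 1.11 3.514 2.633
vertex 1.735 3.855 3.624
vertex 2.114 2.904 2.961
endloop
endfacet
facet normal 0.580 0.560 0.592
outer loop
vertex 1.735 3.855 3.624
vertex 1.151 3.424 4.604
vertex 2.139 2.848 4.18
endloop
endfacet
facet normal -0.337 -0.049 0.940
outer loop
vertex 1.151 3.424 4.604
vertex 0.166 2.816 4.219
vertex 1.17 2.206 4.547
endloop
endfacet
facet normal -0.928 -0.371 0.002
outer loop
vertex 0.166 2.816 4.219
vertex 0.141 2.872 3.0
vertex 0.545 1.865 3.556
endloop
endfacet
facet normal -0.376 0.037 -0.926
outer loop
vertex 0.141 2.872 3.0
vertex 1.11 3.514 2.633
vertex 1.129 2.296 2.576
endloop
endfacet
facet normal 0.939 -0.341 -0.035
outer loop
vertex 1.765 1.884 3.532
vertex 2.114 2.904 2.961
vertex 2.139 2.848 4.18
endloop
endfacet
facet normal 0.598 -0.594 0.539
outer loop
vertex 1.765 1.884 3.532
vertex 2.139 2.848 4.18
vertex 1.17 2.206 4.547
endloop
endfacet
facet normal 0.021 -0.949 0.313
outer loop
vertex 1.765 1.884 3.532
vertex 1.17 2.206 4.547
vertex 0.545 1.865 3.556
endloop
endfacet
facet normal 0.006 -0.917 -0.399
outer loop
vertex 1.765 1.884 3.532
vertex 0.545 1.865 3.556
vertex 1.129 2.296 2.576
endloop
endfacet
facet normal 0.574 -0.541 -0.615
outer loop
vertex 1.765 1.884 3.532
vertex 1.129 2.296 2.576
vertex 2.114 2.904 2.961
endloop
endfacet
facet normal 0.928 0.371 -0.002
outer loop
vertex 2.139 2.848 4.18
vertex 2.114 2.904 2.961
vertex 1.735 3.855 3.624
endloop
endfacet
facet normal 0.376 -0.037 0.926
outer loop
vertex 1.17 2.206 4.547
vertex 2.139 2.848 4.18
vertex 1.151 3.424 4.604
endloop
endfacet
facet normal -0.556 -0.613 0.561
outer loop
vertex 0.545 1.865 3.556
vertex 1.17 2.206 4.547
vertex 0.166 2.816 4.219
endloop
endfacet
facet normal -0.580 -0.560 -0.592
outer loop
vertex 1.129 2.296 2.576
vertex 0.545 1.865 3.556
vertex 0.141 2.872 3.0
endloop
endfacet
facet normal 0.337 0.049 -0.940
outer loop
vertex 2.114 2.904 2.961
vertex 1.129 2.296 2.576
vertex 1.11 3.514 2.633
endloop
endfacet
facet normal -0.871 0.437 0.222
outer loop
vertex 1.35 0.229 0.302
vertex 2.372 1.781 1.257
vertex 1.416 1.187 -1.326
endloop
endfacet
facet normal -0.489 -0.743 -0.457
outer loop
vertex 3.028 0.379 -1.737
vertex 1.35 0.229 0.302
vertex 1.416 1.187 -1.326
endloop
endfacet
facet normal -0.872 0.437 0.222
outer loop
vertex 1.416 1.187 -1.326
vertex 2.372 1.781 1.257
vertex 2.438 2.74 -0.371
endloop
endfacet
facet normal 0.035 0.507 -0.861
outer loop
vertex 2.438 2.74 -0.371
vertex 3.028 0.379 -1.737
vertex 1.416 1.187 -1.326
endloop
endfacet
facet normal -0.035 -0.507 0.861
outer loop
vertex 1.35 0.229 0.302
vertex 3.984 0.973 0.846
vertex 2.372 1.781 1.257
endloop
endfacet
facet normal -0.489 -0.743 -0.457
outer loop
vertex 2.962 -0.58 -0.109
vertex 1.35 0.229 0.302
vertex 3.028 0.379 -1.737
endloop
endfacet
facet normal -0.035 -0.507 0.861
outer loop
vertex 2.962 -0.58 -0.109
vertex 3.984 0.973 0.846
vertex 1.35 0.229 0.302
endloop
endfacet
facet normal 0.489 0.743 0.457
outer loop
vertex 2.372 1.781 1.257
vertex 3.984 0.973 0.846
vertex 2.438 2.74 -0.371
endloop
endfacet
facet normal 0.035 0.507 -0.861
outer loop
vertex 4.05 1.931 -0.782
vertex 3.028 0.379 -1.737
vertex 2.438 2.74 -0.371
endloop
endfacet
facet normal 0.489 0.743 0.457
outer loop
vertex 2.438 2.74 -0.371
vertex 3.984 0.973 0.846
vertex 4.05 1.931 -0.782
endloop
endfacet
facet normal 0.872 -0.437 -0.222
outer loop
vertex 4.05 1.931 -0.782
vertex 2.962 -0.58 -0.109
vertex 3.028 0.379 -1.737
endloop
endfacet
facet normal 0.872 -0.437 -0.222
outer loop
vertex 3.984 0.973 0.846
vertex 2.962 -0.58 -0.109
vertex 4.05 1.931 -0.782
endloop
endfacet

endsolid


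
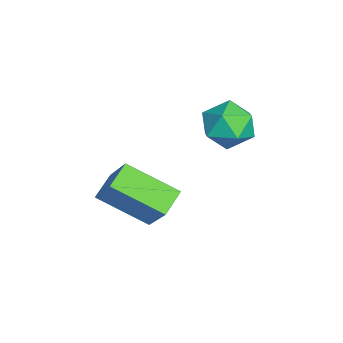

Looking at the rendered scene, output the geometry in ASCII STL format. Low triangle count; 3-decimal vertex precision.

solid 
facet normal -0.785 0.456 0.420
outer loop
vertex -1.19 -0.527 3.212
vertex -0.251 -0.077 4.48
vertex -0.779 0.938 2.389
endloop
endfacet
facet normal -0.572 -0.274 -0.773
outer loop
vertex -0.089 0.537 2.02
vertex -1.19 -0.527 3.212
vertex -0.779 0.938 2.389
endloop
endfacet
facet normal -0.785 0.455 0.419
outer loop
vertex -0.779 0.938 2.389
vertex -0.251 -0.077 4.48
vertex 0.159 1.388 3.657
endloop
endfacet
facet normal 0.237 0.847 -0.476
outer loop
vertex 0.159 1.388 3.657
vertex -0.089 0.537 2.02
vertex -0.779 0.938 2.389
endloop
endfacet
facet normal -0.237 -0.847 0.476
outer loop
vertex -1.19 -0.527 3.212
vertex 0.439 -0.478 4.111
vertex -0.251 -0.077 4.48
endloop
endfacet
facet normal -0.572 -0.274 -0.773
outer loop
vertex -0.499 -0.928 2.843
vertex -1.19 -0.527 3.212
vertex -0.089 0.537 2.02
endloop
endfacet
facet normal -0.237 -0.847 0.476
outer loop
vertex -0.499 -0.928 2.843
vertex 0.439 -0.478 4.111
vertex -1.19 -0.527 3.212
endloop
endfacet
facet normal 0.572 0.274 0.773
outer loop
vertex -0.251 -0.077 4.48
vertex 0.439 -0.478 4.111
vertex 0.159 1.388 3.657
endloop
endfacet
facet normal 0.237 0.847 -0.476
outer loop
vertex 0.85 0.987 3.288
vertex -0.089 0.537 2.02
vertex 0.159 1.388 3.657
endloop
endfacet
facet normal 0.572 0.274 0.773
outer loop
vertex 0.159 1.388 3.657
vertex 0.439 -0.478 4.111
vertex 0.85 0.987 3.288
endloop
endfacet
facet normal 0.785 -0.456 -0.420
outer loop
vertex 0.85 0.987 3.288
vertex -0.499 -0.928 2.843
vertex -0.089 0.537 2.02
endloop
endfacet
facet normal 0.785 -0.456 -0.419
outer loop
vertex 0.439 -0.478 4.111
vertex -0.499 -0.928 2.843
vertex 0.85 0.987 3.288
endloop
endfacet
facet normal 0.071 0.247 0.966
outer loop
vertex -2.753 3.36 4.474
vertex -3.373 2.764 4.672
vertex -2.521 2.531 4.669
endloop
endfacet
facet normal 0.695 0.343 0.632
outer loop
vertex -2.753 3.36 4.474
vertex -2.521 2.531 4.669
vertex -2.125 2.955 4.003
endloop
endfacet
facet normal 0.589 0.802 0.096
outer loop
vertex -2.753 3.36 4.474
vertex -2.125 2.955 4.003
vertex -2.732 3.45 3.596
endloop
endfacet
facet normal -0.098 0.990 0.099
outer loop
vertex -2.753 3.36 4.474
vertex -2.732 3.45 3.596
vertex -3.503 3.332 4.009
endloop
endfacet
facet normal -0.419 0.647 0.637
outer loop
vertex -2.753 3.36 4.474
vertex -3.503 3.332 4.009
vertex -3.373 2.764 4.672
endloop
endfacet
facet normal 0.893 -0.283 0.351
outer loop
vertex -2.125 2.955 4.003
vertex -2.521 2.531 4.669
vertex -2.357 2.108 3.911
endloop
endfacet
facet normal -0.117 -0.438 0.892
outer loop
vertex -2.521 2.531 4.669
vertex -3.373 2.764 4.672
vertex -3.128 1.99 4.324
endloop
endfacet
facet normal -0.910 0.210 0.358
outer loop
vertex -3.373 2.764 4.672
vertex -3.503 3.332 4.009
vertex -3.735 2.485 3.917
endloop
endfacet
facet normal -0.391 0.765 -0.512
outer loop
vertex -3.503 3.332 4.009
vertex -2.732 3.45 3.596
vertex -3.339 2.909 3.251
endloop
endfacet
facet normal 0.722 0.461 -0.516
outer loop
vertex -2.732 3.45 3.596
vertex -2.125 2.955 4.003
vertex -2.487 2.676 3.248
endloop
endfacet
facet normal 0.098 -0.990 -0.099
outer loop
vertex -3.107 2.08 3.446
vertex -2.357 2.108 3.911
vertex -3.128 1.99 4.324
endloop
endfacet
facet normal -0.589 -0.802 -0.096
outer loop
vertex -3.107 2.08 3.446
vertex -3.128 1.99 4.324
vertex -3.735 2.485 3.917
endloop
endfacet
facet normal -0.695 -0.343 -0.632
outer loop
vertex -3.107 2.08 3.446
vertex -3.735 2.485 3.917
vertex -3.339 2.909 3.251
endloop
endfacet
facet normal -0.071 -0.247 -0.966
outer loop
vertex -3.107 2.08 3.446
vertex -3.339 2.909 3.251
vertex -2.487 2.676 3.248
endloop
endfacet
facet normal 0.419 -0.647 -0.637
outer loop
vertex -3.107 2.08 3.446
vertex -2.487 2.676 3.248
vertex -2.357 2.108 3.911
endloop
endfacet
facet normal 0.391 -0.765 0.512
outer loop
vertex -3.128 1.99 4.324
vertex -2.357 2.108 3.911
vertex -2.521 2.531 4.669
endloop
endfacet
facet normal -0.722 -0.461 0.516
outer loop
vertex -3.735 2.485 3.917
vertex -3.128 1.99 4.324
vertex -3.373 2.764 4.672
endloop
endfacet
facet normal -0.893 0.283 -0.351
outer loop
vertex -3.339 2.909 3.251
vertex -3.735 2.485 3.917
vertex -3.503 3.332 4.009
endloop
endfacet
facet normal 0.117 0.438 -0.892
outer loop
vertex -2.487 2.676 3.248
vertex -3.339 2.909 3.251
vertex -2.732 3.45 3.596
endloop
endfacet
facet normal 0.910 -0.210 -0.358
outer loop
vertex -2.357 2.108 3.911
vertex -2.487 2.676 3.248
vertex -2.125 2.955 4.003
endloop
endfacet

endsolid


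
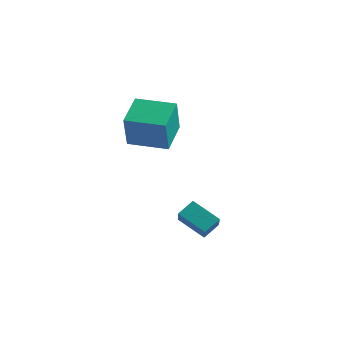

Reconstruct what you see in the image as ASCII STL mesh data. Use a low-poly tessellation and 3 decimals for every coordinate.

solid 
facet normal -0.826 -0.177 0.535
outer loop
vertex 3.587 -1.217 -0.035
vertex 3.794 -0.491 0.525
vertex 2.767 -0.254 -0.982
endloop
endfacet
facet normal -0.220 -0.773 -0.595
outer loop
vertex 4.006 0.011 -1.785
vertex 3.587 -1.217 -0.035
vertex 2.767 -0.254 -0.982
endloop
endfacet
facet normal -0.826 -0.177 0.535
outer loop
vertex 2.767 -0.254 -0.982
vertex 3.794 -0.491 0.525
vertex 2.974 0.472 -0.422
endloop
endfacet
facet normal -0.519 0.610 -0.599
outer loop
vertex 2.974 0.472 -0.422
vertex 4.006 0.011 -1.785
vertex 2.767 -0.254 -0.982
endloop
endfacet
facet normal 0.519 -0.610 0.599
outer loop
vertex 3.587 -1.217 -0.035
vertex 5.033 -0.226 -0.278
vertex 3.794 -0.491 0.525
endloop
endfacet
facet normal -0.220 -0.773 -0.595
outer loop
vertex 4.826 -0.952 -0.838
vertex 3.587 -1.217 -0.035
vertex 4.006 0.011 -1.785
endloop
endfacet
facet normal 0.519 -0.610 0.599
outer loop
vertex 4.826 -0.952 -0.838
vertex 5.033 -0.226 -0.278
vertex 3.587 -1.217 -0.035
endloop
endfacet
facet normal 0.220 0.773 0.595
outer loop
vertex 3.794 -0.491 0.525
vertex 5.033 -0.226 -0.278
vertex 2.974 0.472 -0.422
endloop
endfacet
facet normal -0.519 0.610 -0.599
outer loop
vertex 4.213 0.737 -1.225
vertex 4.006 0.011 -1.785
vertex 2.974 0.472 -0.422
endloop
endfacet
facet normal 0.220 0.773 0.595
outer loop
vertex 2.974 0.472 -0.422
vertex 5.033 -0.226 -0.278
vertex 4.213 0.737 -1.225
endloop
endfacet
facet normal 0.826 0.177 -0.535
outer loop
vertex 4.213 0.737 -1.225
vertex 4.826 -0.952 -0.838
vertex 4.006 0.011 -1.785
endloop
endfacet
facet normal 0.826 0.177 -0.535
outer loop
vertex 5.033 -0.226 -0.278
vertex 4.826 -0.952 -0.838
vertex 4.213 0.737 -1.225
endloop
endfacet
facet normal -0.911 -0.407 0.059
outer loop
vertex -1.238 0.791 3.572
vertex -1.859 2.29 4.327
vertex -1.669 1.5 1.808
endloop
endfacet
facet normal 0.347 -0.838 -0.422
outer loop
vertex 0.099 2.29 1.693
vertex -1.238 0.791 3.572
vertex -1.669 1.5 1.808
endloop
endfacet
facet normal -0.912 -0.407 0.059
outer loop
vertex -1.669 1.5 1.808
vertex -1.859 2.29 4.327
vertex -2.29 3.0 2.562
endloop
endfacet
facet normal -0.221 0.363 -0.905
outer loop
vertex -2.29 3.0 2.562
vertex 0.099 2.29 1.693
vertex -1.669 1.5 1.808
endloop
endfacet
facet normal 0.221 -0.364 0.905
outer loop
vertex -1.238 0.791 3.572
vertex -0.091 3.08 4.212
vertex -1.859 2.29 4.327
endloop
endfacet
facet normal 0.347 -0.838 -0.422
outer loop
vertex 0.53 1.58 3.458
vertex -1.238 0.791 3.572
vertex 0.099 2.29 1.693
endloop
endfacet
facet normal 0.221 -0.364 0.905
outer loop
vertex 0.53 1.58 3.458
vertex -0.091 3.08 4.212
vertex -1.238 0.791 3.572
endloop
endfacet
facet normal -0.347 0.838 0.422
outer loop
vertex -1.859 2.29 4.327
vertex -0.091 3.08 4.212
vertex -2.29 3.0 2.562
endloop
endfacet
facet normal -0.221 0.364 -0.905
outer loop
vertex -0.522 3.789 2.448
vertex 0.099 2.29 1.693
vertex -2.29 3.0 2.562
endloop
endfacet
facet normal -0.347 0.838 0.422
outer loop
vertex -2.29 3.0 2.562
vertex -0.091 3.08 4.212
vertex -0.522 3.789 2.448
endloop
endfacet
facet normal 0.911 0.407 -0.059
outer loop
vertex -0.522 3.789 2.448
vertex 0.53 1.58 3.458
vertex 0.099 2.29 1.693
endloop
endfacet
facet normal 0.911 0.407 -0.059
outer loop
vertex -0.091 3.08 4.212
vertex 0.53 1.58 3.458
vertex -0.522 3.789 2.448
endloop
endfacet

endsolid


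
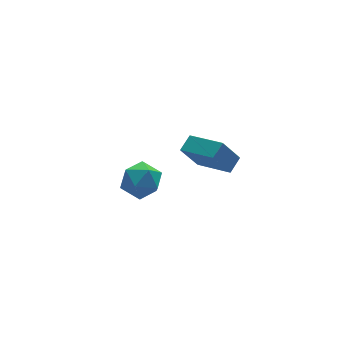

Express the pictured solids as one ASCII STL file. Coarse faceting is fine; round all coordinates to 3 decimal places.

solid 
facet normal -0.827 0.529 0.191
outer loop
vertex 1.455 3.573 -2.741
vertex 0.854 2.682 -2.874
vertex 1.241 2.933 -1.894
endloop
endfacet
facet normal -0.265 0.800 0.538
outer loop
vertex 1.455 3.573 -2.741
vertex 1.241 2.933 -1.894
vertex 2.233 3.348 -2.023
endloop
endfacet
facet normal 0.230 0.972 0.055
outer loop
vertex 1.455 3.573 -2.741
vertex 2.233 3.348 -2.023
vertex 2.459 3.354 -3.082
endloop
endfacet
facet normal -0.025 0.807 -0.590
outer loop
vertex 1.455 3.573 -2.741
vertex 2.459 3.354 -3.082
vertex 1.606 2.943 -3.608
endloop
endfacet
facet normal -0.678 0.533 -0.506
outer loop
vertex 1.455 3.573 -2.741
vertex 1.606 2.943 -3.608
vertex 0.854 2.682 -2.874
endloop
endfacet
facet normal 0.004 0.288 0.958
outer loop
vertex 2.233 3.348 -2.023
vertex 1.241 2.933 -1.894
vertex 2.114 2.317 -1.712
endloop
endfacet
facet normal -0.906 -0.150 0.396
outer loop
vertex 1.241 2.933 -1.894
vertex 0.854 2.682 -2.874
vertex 1.261 1.906 -2.238
endloop
endfacet
facet normal -0.665 -0.144 -0.733
outer loop
vertex 0.854 2.682 -2.874
vertex 1.606 2.943 -3.608
vertex 1.487 1.912 -3.297
endloop
endfacet
facet normal 0.392 0.299 -0.870
outer loop
vertex 1.606 2.943 -3.608
vertex 2.459 3.354 -3.082
vertex 2.479 2.327 -3.426
endloop
endfacet
facet normal 0.806 0.566 0.175
outer loop
vertex 2.459 3.354 -3.082
vertex 2.233 3.348 -2.023
vertex 2.866 2.578 -2.446
endloop
endfacet
facet normal 0.025 -0.807 0.590
outer loop
vertex 2.265 1.687 -2.579
vertex 2.114 2.317 -1.712
vertex 1.261 1.906 -2.238
endloop
endfacet
facet normal -0.230 -0.972 -0.055
outer loop
vertex 2.265 1.687 -2.579
vertex 1.261 1.906 -2.238
vertex 1.487 1.912 -3.297
endloop
endfacet
facet normal 0.265 -0.800 -0.538
outer loop
vertex 2.265 1.687 -2.579
vertex 1.487 1.912 -3.297
vertex 2.479 2.327 -3.426
endloop
endfacet
facet normal 0.827 -0.529 -0.191
outer loop
vertex 2.265 1.687 -2.579
vertex 2.479 2.327 -3.426
vertex 2.866 2.578 -2.446
endloop
endfacet
facet normal 0.678 -0.533 0.506
outer loop
vertex 2.265 1.687 -2.579
vertex 2.866 2.578 -2.446
vertex 2.114 2.317 -1.712
endloop
endfacet
facet normal -0.392 -0.299 0.870
outer loop
vertex 1.261 1.906 -2.238
vertex 2.114 2.317 -1.712
vertex 1.241 2.933 -1.894
endloop
endfacet
facet normal -0.806 -0.566 -0.175
outer loop
vertex 1.487 1.912 -3.297
vertex 1.261 1.906 -2.238
vertex 0.854 2.682 -2.874
endloop
endfacet
facet normal -0.004 -0.288 -0.958
outer loop
vertex 2.479 2.327 -3.426
vertex 1.487 1.912 -3.297
vertex 1.606 2.943 -3.608
endloop
endfacet
facet normal 0.906 0.150 -0.396
outer loop
vertex 2.866 2.578 -2.446
vertex 2.479 2.327 -3.426
vertex 2.459 3.354 -3.082
endloop
endfacet
facet normal 0.665 0.144 0.733
outer loop
vertex 2.114 2.317 -1.712
vertex 2.866 2.578 -2.446
vertex 2.233 3.348 -2.023
endloop
endfacet
facet normal -0.741 -0.508 -0.439
outer loop
vertex 2.867 -2.804 3.363
vertex 2.09 -1.179 2.793
vertex 3.658 -2.868 2.101
endloop
endfacet
facet normal 0.411 -0.860 0.301
outer loop
vertex 4.31 -2.421 2.487
vertex 2.867 -2.804 3.363
vertex 3.658 -2.868 2.101
endloop
endfacet
facet normal -0.741 -0.509 -0.438
outer loop
vertex 3.658 -2.868 2.101
vertex 2.09 -1.179 2.793
vertex 2.88 -1.243 1.531
endloop
endfacet
facet normal 0.531 -0.043 -0.847
outer loop
vertex 2.88 -1.243 1.531
vertex 4.31 -2.421 2.487
vertex 3.658 -2.868 2.101
endloop
endfacet
facet normal -0.531 0.043 0.846
outer loop
vertex 2.867 -2.804 3.363
vertex 2.742 -0.732 3.179
vertex 2.09 -1.179 2.793
endloop
endfacet
facet normal 0.411 -0.860 0.301
outer loop
vertex 3.52 -2.357 3.749
vertex 2.867 -2.804 3.363
vertex 4.31 -2.421 2.487
endloop
endfacet
facet normal -0.530 0.043 0.847
outer loop
vertex 3.52 -2.357 3.749
vertex 2.742 -0.732 3.179
vertex 2.867 -2.804 3.363
endloop
endfacet
facet normal -0.411 0.860 -0.301
outer loop
vertex 2.09 -1.179 2.793
vertex 2.742 -0.732 3.179
vertex 2.88 -1.243 1.531
endloop
endfacet
facet normal 0.530 -0.043 -0.847
outer loop
vertex 3.533 -0.796 1.917
vertex 4.31 -2.421 2.487
vertex 2.88 -1.243 1.531
endloop
endfacet
facet normal -0.411 0.860 -0.301
outer loop
vertex 2.88 -1.243 1.531
vertex 2.742 -0.732 3.179
vertex 3.533 -0.796 1.917
endloop
endfacet
facet normal 0.741 0.508 0.438
outer loop
vertex 3.533 -0.796 1.917
vertex 3.52 -2.357 3.749
vertex 4.31 -2.421 2.487
endloop
endfacet
facet normal 0.741 0.509 0.439
outer loop
vertex 2.742 -0.732 3.179
vertex 3.52 -2.357 3.749
vertex 3.533 -0.796 1.917
endloop
endfacet

endsolid


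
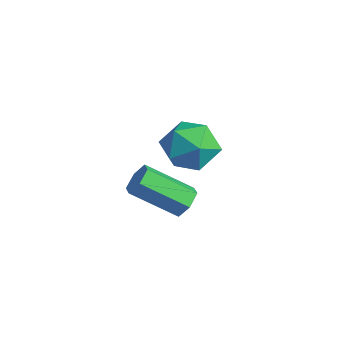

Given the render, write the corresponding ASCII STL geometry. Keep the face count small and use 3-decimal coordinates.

solid 
facet normal 0.474 0.685 -0.553
outer loop
vertex 2.198 1.253 0.298
vertex 1.662 1.453 0.086
vertex 1.9 1.697 0.592
endloop
endfacet
facet normal 0.733 0.042 0.679
outer loop
vertex 2.198 1.253 0.298
vertex 1.9 1.697 0.592
vertex 1.334 0.007 1.306
endloop
endfacet
facet normal 0.733 0.042 0.679
outer loop
vertex 1.334 0.007 1.306
vertex 1.9 1.697 0.592
vertex 1.036 0.451 1.6
endloop
endfacet
facet normal -0.474 -0.685 0.553
outer loop
vertex 1.334 0.007 1.306
vertex 1.036 0.451 1.6
vertex 0.798 0.207 1.094
endloop
endfacet
facet normal 0.474 0.685 -0.553
outer loop
vertex 1.9 1.697 0.592
vertex 1.662 1.453 0.086
vertex 1.364 1.897 0.38
endloop
endfacet
facet normal -0.056 0.651 0.757
outer loop
vertex 1.9 1.697 0.592
vertex 1.364 1.897 0.38
vertex 1.036 0.451 1.6
endloop
endfacet
facet normal -0.056 0.651 0.757
outer loop
vertex 1.036 0.451 1.6
vertex 1.364 1.897 0.38
vertex 0.501 0.651 1.388
endloop
endfacet
facet normal -0.475 -0.684 0.553
outer loop
vertex 1.036 0.451 1.6
vertex 0.501 0.651 1.388
vertex 0.798 0.207 1.094
endloop
endfacet
facet normal 0.474 0.685 -0.553
outer loop
vertex 1.364 1.897 0.38
vertex 1.662 1.453 0.086
vertex 1.126 1.653 -0.126
endloop
endfacet
facet normal -0.789 0.609 0.077
outer loop
vertex 1.364 1.897 0.38
vertex 1.126 1.653 -0.126
vertex 0.501 0.651 1.388
endloop
endfacet
facet normal -0.788 0.610 0.078
outer loop
vertex 0.501 0.651 1.388
vertex 1.126 1.653 -0.126
vertex 0.262 0.407 0.882
endloop
endfacet
facet normal -0.474 -0.684 0.554
outer loop
vertex 0.501 0.651 1.388
vertex 0.262 0.407 0.882
vertex 0.798 0.207 1.094
endloop
endfacet
facet normal 0.474 0.685 -0.553
outer loop
vertex 1.126 1.653 -0.126
vertex 1.662 1.453 0.086
vertex 1.424 1.209 -0.42
endloop
endfacet
facet normal -0.733 -0.042 -0.679
outer loop
vertex 1.126 1.653 -0.126
vertex 1.424 1.209 -0.42
vertex 0.262 0.407 0.882
endloop
endfacet
facet normal -0.733 -0.042 -0.679
outer loop
vertex 0.262 0.407 0.882
vertex 1.424 1.209 -0.42
vertex 0.56 -0.037 0.588
endloop
endfacet
facet normal -0.474 -0.685 0.553
outer loop
vertex 0.262 0.407 0.882
vertex 0.56 -0.037 0.588
vertex 0.798 0.207 1.094
endloop
endfacet
facet normal 0.475 0.684 -0.553
outer loop
vertex 1.424 1.209 -0.42
vertex 1.662 1.453 0.086
vertex 1.959 1.009 -0.208
endloop
endfacet
facet normal 0.056 -0.651 -0.757
outer loop
vertex 1.424 1.209 -0.42
vertex 1.959 1.009 -0.208
vertex 0.56 -0.037 0.588
endloop
endfacet
facet normal 0.056 -0.651 -0.757
outer loop
vertex 0.56 -0.037 0.588
vertex 1.959 1.009 -0.208
vertex 1.096 -0.237 0.8
endloop
endfacet
facet normal -0.474 -0.685 0.553
outer loop
vertex 0.56 -0.037 0.588
vertex 1.096 -0.237 0.8
vertex 0.798 0.207 1.094
endloop
endfacet
facet normal 0.474 0.684 -0.554
outer loop
vertex 1.959 1.009 -0.208
vertex 1.662 1.453 0.086
vertex 2.198 1.253 0.298
endloop
endfacet
facet normal 0.789 -0.610 -0.078
outer loop
vertex 1.959 1.009 -0.208
vertex 2.198 1.253 0.298
vertex 1.096 -0.237 0.8
endloop
endfacet
facet normal 0.789 -0.610 -0.077
outer loop
vertex 1.096 -0.237 0.8
vertex 2.198 1.253 0.298
vertex 1.334 0.007 1.306
endloop
endfacet
facet normal -0.474 -0.685 0.553
outer loop
vertex 1.096 -0.237 0.8
vertex 1.334 0.007 1.306
vertex 0.798 0.207 1.094
endloop
endfacet
facet normal -0.474 0.694 -0.542
outer loop
vertex -2.126 4.432 -1.581
vertex -3.115 4.054 -1.2
vertex -2.569 4.863 -0.641
endloop
endfacet
facet normal 0.171 0.924 -0.343
outer loop
vertex -2.126 4.432 -1.581
vertex -2.569 4.863 -0.641
vertex -1.468 4.64 -0.693
endloop
endfacet
facet normal 0.656 0.464 -0.595
outer loop
vertex -2.126 4.432 -1.581
vertex -1.468 4.64 -0.693
vertex -1.333 3.692 -1.284
endloop
endfacet
facet normal 0.310 -0.049 -0.950
outer loop
vertex -2.126 4.432 -1.581
vertex -1.333 3.692 -1.284
vertex -2.35 3.33 -1.597
endloop
endfacet
facet normal -0.388 0.092 -0.917
outer loop
vertex -2.126 4.432 -1.581
vertex -2.35 3.33 -1.597
vertex -3.115 4.054 -1.2
endloop
endfacet
facet normal 0.201 0.907 0.370
outer loop
vertex -1.468 4.64 -0.693
vertex -2.569 4.863 -0.641
vertex -2.05 4.39 0.237
endloop
endfacet
facet normal -0.843 0.536 0.048
outer loop
vertex -2.569 4.863 -0.641
vertex -3.115 4.054 -1.2
vertex -3.067 4.028 -0.076
endloop
endfacet
facet normal -0.704 -0.438 -0.559
outer loop
vertex -3.115 4.054 -1.2
vertex -2.35 3.33 -1.597
vertex -2.932 3.08 -0.667
endloop
endfacet
facet normal 0.426 -0.667 -0.611
outer loop
vertex -2.35 3.33 -1.597
vertex -1.333 3.692 -1.284
vertex -1.831 2.857 -0.719
endloop
endfacet
facet normal 0.986 0.164 -0.038
outer loop
vertex -1.333 3.692 -1.284
vertex -1.468 4.64 -0.693
vertex -1.285 3.666 -0.16
endloop
endfacet
facet normal -0.310 0.049 0.950
outer loop
vertex -2.274 3.288 0.221
vertex -2.05 4.39 0.237
vertex -3.067 4.028 -0.076
endloop
endfacet
facet normal -0.656 -0.464 0.595
outer loop
vertex -2.274 3.288 0.221
vertex -3.067 4.028 -0.076
vertex -2.932 3.08 -0.667
endloop
endfacet
facet normal -0.171 -0.924 0.343
outer loop
vertex -2.274 3.288 0.221
vertex -2.932 3.08 -0.667
vertex -1.831 2.857 -0.719
endloop
endfacet
facet normal 0.474 -0.694 0.542
outer loop
vertex -2.274 3.288 0.221
vertex -1.831 2.857 -0.719
vertex -1.285 3.666 -0.16
endloop
endfacet
facet normal 0.388 -0.092 0.917
outer loop
vertex -2.274 3.288 0.221
vertex -1.285 3.666 -0.16
vertex -2.05 4.39 0.237
endloop
endfacet
facet normal -0.426 0.667 0.611
outer loop
vertex -3.067 4.028 -0.076
vertex -2.05 4.39 0.237
vertex -2.569 4.863 -0.641
endloop
endfacet
facet normal -0.986 -0.164 0.038
outer loop
vertex -2.932 3.08 -0.667
vertex -3.067 4.028 -0.076
vertex -3.115 4.054 -1.2
endloop
endfacet
facet normal -0.201 -0.907 -0.370
outer loop
vertex -1.831 2.857 -0.719
vertex -2.932 3.08 -0.667
vertex -2.35 3.33 -1.597
endloop
endfacet
facet normal 0.843 -0.536 -0.048
outer loop
vertex -1.285 3.666 -0.16
vertex -1.831 2.857 -0.719
vertex -1.333 3.692 -1.284
endloop
endfacet
facet normal 0.704 0.438 0.559
outer loop
vertex -2.05 4.39 0.237
vertex -1.285 3.666 -0.16
vertex -1.468 4.64 -0.693
endloop
endfacet

endsolid


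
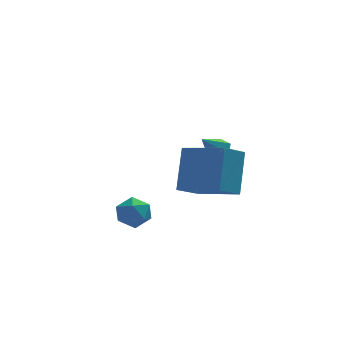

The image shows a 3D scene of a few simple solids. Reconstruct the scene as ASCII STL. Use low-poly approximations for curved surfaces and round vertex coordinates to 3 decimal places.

solid 
facet normal -0.575 0.591 0.565
outer loop
vertex -2.043 -1.202 -3.43
vertex -2.376 -1.846 -3.095
vertex -1.722 -1.52 -2.771
endloop
endfacet
facet normal 0.048 0.909 0.415
outer loop
vertex -2.043 -1.202 -3.43
vertex -1.722 -1.52 -2.771
vertex -1.249 -1.273 -3.366
endloop
endfacet
facet normal 0.109 0.950 -0.293
outer loop
vertex -2.043 -1.202 -3.43
vertex -1.249 -1.273 -3.366
vertex -1.611 -1.445 -4.057
endloop
endfacet
facet normal -0.476 0.659 -0.583
outer loop
vertex -2.043 -1.202 -3.43
vertex -1.611 -1.445 -4.057
vertex -2.307 -1.8 -3.89
endloop
endfacet
facet normal -0.898 0.437 -0.053
outer loop
vertex -2.043 -1.202 -3.43
vertex -2.307 -1.8 -3.89
vertex -2.376 -1.846 -3.095
endloop
endfacet
facet normal 0.572 0.490 0.658
outer loop
vertex -1.249 -1.273 -3.366
vertex -1.722 -1.52 -2.771
vertex -1.093 -1.96 -2.99
endloop
endfacet
facet normal -0.435 -0.022 0.900
outer loop
vertex -1.722 -1.52 -2.771
vertex -2.376 -1.846 -3.095
vertex -1.789 -2.315 -2.823
endloop
endfacet
facet normal -0.957 -0.271 -0.099
outer loop
vertex -2.376 -1.846 -3.095
vertex -2.307 -1.8 -3.89
vertex -2.151 -2.487 -3.514
endloop
endfacet
facet normal -0.274 0.086 -0.958
outer loop
vertex -2.307 -1.8 -3.89
vertex -1.611 -1.445 -4.057
vertex -1.678 -2.24 -4.109
endloop
endfacet
facet normal 0.671 0.556 -0.490
outer loop
vertex -1.611 -1.445 -4.057
vertex -1.249 -1.273 -3.366
vertex -1.024 -1.914 -3.785
endloop
endfacet
facet normal 0.476 -0.659 0.583
outer loop
vertex -1.357 -2.558 -3.45
vertex -1.093 -1.96 -2.99
vertex -1.789 -2.315 -2.823
endloop
endfacet
facet normal -0.109 -0.950 0.293
outer loop
vertex -1.357 -2.558 -3.45
vertex -1.789 -2.315 -2.823
vertex -2.151 -2.487 -3.514
endloop
endfacet
facet normal -0.048 -0.909 -0.415
outer loop
vertex -1.357 -2.558 -3.45
vertex -2.151 -2.487 -3.514
vertex -1.678 -2.24 -4.109
endloop
endfacet
facet normal 0.575 -0.591 -0.565
outer loop
vertex -1.357 -2.558 -3.45
vertex -1.678 -2.24 -4.109
vertex -1.024 -1.914 -3.785
endloop
endfacet
facet normal 0.898 -0.437 0.053
outer loop
vertex -1.357 -2.558 -3.45
vertex -1.024 -1.914 -3.785
vertex -1.093 -1.96 -2.99
endloop
endfacet
facet normal 0.274 -0.086 0.958
outer loop
vertex -1.789 -2.315 -2.823
vertex -1.093 -1.96 -2.99
vertex -1.722 -1.52 -2.771
endloop
endfacet
facet normal -0.671 -0.556 0.490
outer loop
vertex -2.151 -2.487 -3.514
vertex -1.789 -2.315 -2.823
vertex -2.376 -1.846 -3.095
endloop
endfacet
facet normal -0.572 -0.490 -0.658
outer loop
vertex -1.678 -2.24 -4.109
vertex -2.151 -2.487 -3.514
vertex -2.307 -1.8 -3.89
endloop
endfacet
facet normal 0.435 0.022 -0.900
outer loop
vertex -1.024 -1.914 -3.785
vertex -1.678 -2.24 -4.109
vertex -1.611 -1.445 -4.057
endloop
endfacet
facet normal 0.957 0.271 0.099
outer loop
vertex -1.093 -1.96 -2.99
vertex -1.024 -1.914 -3.785
vertex -1.249 -1.273 -3.366
endloop
endfacet
facet normal -0.698 0.657 -0.284
outer loop
vertex 0.139 -0.411 -3.079
vertex 0.502 0.735 -1.32
vertex 1.063 0.291 -3.727
endloop
endfacet
facet normal -0.170 -0.538 -0.826
outer loop
vertex 2.558 -1.115 -3.12
vertex 0.139 -0.411 -3.079
vertex 1.063 0.291 -3.727
endloop
endfacet
facet normal -0.698 0.657 -0.284
outer loop
vertex 1.063 0.291 -3.727
vertex 0.502 0.735 -1.32
vertex 1.427 1.437 -1.969
endloop
endfacet
facet normal 0.695 0.528 -0.488
outer loop
vertex 1.427 1.437 -1.969
vertex 2.558 -1.115 -3.12
vertex 1.063 0.291 -3.727
endloop
endfacet
facet normal -0.695 -0.528 0.488
outer loop
vertex 0.139 -0.411 -3.079
vertex 1.997 -0.671 -0.713
vertex 0.502 0.735 -1.32
endloop
endfacet
facet normal -0.171 -0.538 -0.825
outer loop
vertex 1.633 -1.817 -2.471
vertex 0.139 -0.411 -3.079
vertex 2.558 -1.115 -3.12
endloop
endfacet
facet normal -0.695 -0.528 0.488
outer loop
vertex 1.633 -1.817 -2.471
vertex 1.997 -0.671 -0.713
vertex 0.139 -0.411 -3.079
endloop
endfacet
facet normal 0.171 0.538 0.825
outer loop
vertex 0.502 0.735 -1.32
vertex 1.997 -0.671 -0.713
vertex 1.427 1.437 -1.969
endloop
endfacet
facet normal 0.695 0.528 -0.488
outer loop
vertex 2.921 0.031 -1.361
vertex 2.558 -1.115 -3.12
vertex 1.427 1.437 -1.969
endloop
endfacet
facet normal 0.170 0.538 0.826
outer loop
vertex 1.427 1.437 -1.969
vertex 1.997 -0.671 -0.713
vertex 2.921 0.031 -1.361
endloop
endfacet
facet normal 0.698 -0.657 0.284
outer loop
vertex 2.921 0.031 -1.361
vertex 1.633 -1.817 -2.471
vertex 2.558 -1.115 -3.12
endloop
endfacet
facet normal 0.698 -0.657 0.284
outer loop
vertex 1.997 -0.671 -0.713
vertex 1.633 -1.817 -2.471
vertex 2.921 0.031 -1.361
endloop
endfacet
facet normal 0.540 0.514 -0.667
outer loop
vertex 2.778 3.223 -3.043
vertex 2.431 3.682 -2.97
vertex 2.902 3.618 -2.638
endloop
endfacet
facet normal 0.610 -0.652 0.450
outer loop
vertex 2.778 3.223 -3.043
vertex 2.902 3.618 -2.638
vertex 1.589 2.878 -1.93
endloop
endfacet
facet normal 0.539 0.515 -0.666
outer loop
vertex 2.902 3.618 -2.638
vertex 2.431 3.682 -2.97
vertex 2.555 4.077 -2.564
endloop
endfacet
facet normal 0.399 0.156 0.903
outer loop
vertex 2.902 3.618 -2.638
vertex 2.555 4.077 -2.564
vertex 1.589 2.878 -1.93
endloop
endfacet
facet normal 0.538 0.516 -0.667
outer loop
vertex 2.555 4.077 -2.564
vertex 2.431 3.682 -2.97
vertex 2.083 4.14 -2.896
endloop
endfacet
facet normal -0.376 0.652 0.659
outer loop
vertex 2.555 4.077 -2.564
vertex 2.083 4.14 -2.896
vertex 1.589 2.878 -1.93
endloop
endfacet
facet normal 0.538 0.516 -0.667
outer loop
vertex 2.083 4.14 -2.896
vertex 2.431 3.682 -2.97
vertex 1.959 3.745 -3.302
endloop
endfacet
facet normal -0.941 0.337 -0.041
outer loop
vertex 2.083 4.14 -2.896
vertex 1.959 3.745 -3.302
vertex 1.589 2.878 -1.93
endloop
endfacet
facet normal 0.538 0.515 -0.667
outer loop
vertex 1.959 3.745 -3.302
vertex 2.431 3.682 -2.97
vertex 2.307 3.286 -3.376
endloop
endfacet
facet normal -0.729 -0.473 -0.495
outer loop
vertex 1.959 3.745 -3.302
vertex 2.307 3.286 -3.376
vertex 1.589 2.878 -1.93
endloop
endfacet
facet normal 0.540 0.514 -0.666
outer loop
vertex 2.307 3.286 -3.376
vertex 2.431 3.682 -2.97
vertex 2.778 3.223 -3.043
endloop
endfacet
facet normal 0.047 -0.967 -0.250
outer loop
vertex 2.307 3.286 -3.376
vertex 2.778 3.223 -3.043
vertex 1.589 2.878 -1.93
endloop
endfacet

endsolid
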